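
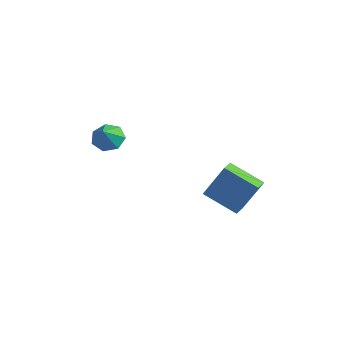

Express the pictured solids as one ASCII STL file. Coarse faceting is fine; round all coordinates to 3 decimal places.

solid 
facet normal -0.376 0.583 -0.720
outer loop
vertex -2.289 -1.724 2.982
vertex -3.012 -1.689 3.388
vertex -2.356 -1.184 3.454
endloop
endfacet
facet normal 0.988 -0.010 0.152
outer loop
vertex -2.289 -1.724 2.982
vertex -2.356 -1.184 3.454
vertex -2.508 -2.471 4.352
endloop
endfacet
facet normal -0.377 0.583 -0.720
outer loop
vertex -2.356 -1.184 3.454
vertex -3.012 -1.689 3.388
vertex -2.918 -1.025 3.877
endloop
endfacet
facet normal 0.621 0.398 0.675
outer loop
vertex -2.356 -1.184 3.454
vertex -2.918 -1.025 3.877
vertex -2.508 -2.471 4.352
endloop
endfacet
facet normal -0.376 0.583 -0.720
outer loop
vertex -2.918 -1.025 3.877
vertex -3.012 -1.689 3.388
vertex -3.55 -1.366 3.931
endloop
endfacet
facet normal -0.076 0.292 0.953
outer loop
vertex -2.918 -1.025 3.877
vertex -3.55 -1.366 3.931
vertex -2.508 -2.471 4.352
endloop
endfacet
facet normal -0.376 0.584 -0.720
outer loop
vertex -3.55 -1.366 3.931
vertex -3.012 -1.689 3.388
vertex -3.777 -1.95 3.576
endloop
endfacet
facet normal -0.578 -0.248 0.778
outer loop
vertex -3.55 -1.366 3.931
vertex -3.777 -1.95 3.576
vertex -2.508 -2.471 4.352
endloop
endfacet
facet normal -0.376 0.584 -0.720
outer loop
vertex -3.777 -1.95 3.576
vertex -3.012 -1.689 3.388
vertex -3.428 -2.338 3.079
endloop
endfacet
facet normal -0.506 -0.815 0.281
outer loop
vertex -3.777 -1.95 3.576
vertex -3.428 -2.338 3.079
vertex -2.508 -2.471 4.352
endloop
endfacet
facet normal -0.376 0.584 -0.720
outer loop
vertex -3.428 -2.338 3.079
vertex -3.012 -1.689 3.388
vertex -2.766 -2.237 2.815
endloop
endfacet
facet normal 0.085 -0.983 -0.164
outer loop
vertex -3.428 -2.338 3.079
vertex -2.766 -2.237 2.815
vertex -2.508 -2.471 4.352
endloop
endfacet
facet normal -0.376 0.584 -0.720
outer loop
vertex -2.766 -2.237 2.815
vertex -3.012 -1.689 3.388
vertex -2.289 -1.724 2.982
endloop
endfacet
facet normal 0.749 -0.625 -0.221
outer loop
vertex -2.766 -2.237 2.815
vertex -2.289 -1.724 2.982
vertex -2.508 -2.471 4.352
endloop
endfacet
facet normal -0.840 -0.306 0.448
outer loop
vertex 2.321 0.545 2.74
vertex 1.974 1.298 2.604
vertex 1.617 -0.096 0.981
endloop
endfacet
facet normal 0.412 -0.897 0.162
outer loop
vertex 3.206 0.482 0.136
vertex 2.321 0.545 2.74
vertex 1.617 -0.096 0.981
endloop
endfacet
facet normal -0.841 -0.305 0.447
outer loop
vertex 1.617 -0.096 0.981
vertex 1.974 1.298 2.604
vertex 1.271 0.657 0.845
endloop
endfacet
facet normal -0.351 -0.320 -0.880
outer loop
vertex 1.271 0.657 0.845
vertex 3.206 0.482 0.136
vertex 1.617 -0.096 0.981
endloop
endfacet
facet normal 0.351 0.321 0.880
outer loop
vertex 2.321 0.545 2.74
vertex 3.563 1.876 1.759
vertex 1.974 1.298 2.604
endloop
endfacet
facet normal 0.412 -0.896 0.162
outer loop
vertex 3.909 1.123 1.895
vertex 2.321 0.545 2.74
vertex 3.206 0.482 0.136
endloop
endfacet
facet normal 0.351 0.320 0.880
outer loop
vertex 3.909 1.123 1.895
vertex 3.563 1.876 1.759
vertex 2.321 0.545 2.74
endloop
endfacet
facet normal -0.412 0.897 -0.162
outer loop
vertex 1.974 1.298 2.604
vertex 3.563 1.876 1.759
vertex 1.271 0.657 0.845
endloop
endfacet
facet normal -0.351 -0.321 -0.880
outer loop
vertex 2.859 1.235 -0.0
vertex 3.206 0.482 0.136
vertex 1.271 0.657 0.845
endloop
endfacet
facet normal -0.412 0.897 -0.162
outer loop
vertex 1.271 0.657 0.845
vertex 3.563 1.876 1.759
vertex 2.859 1.235 -0.0
endloop
endfacet
facet normal 0.840 0.306 -0.447
outer loop
vertex 2.859 1.235 -0.0
vertex 3.909 1.123 1.895
vertex 3.206 0.482 0.136
endloop
endfacet
facet normal 0.840 0.305 -0.448
outer loop
vertex 3.563 1.876 1.759
vertex 3.909 1.123 1.895
vertex 2.859 1.235 -0.0
endloop
endfacet

endsolid


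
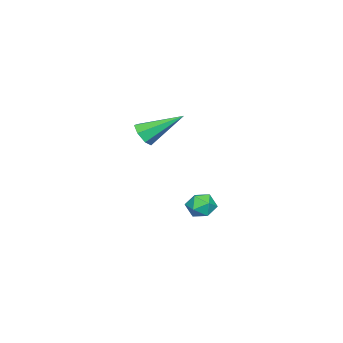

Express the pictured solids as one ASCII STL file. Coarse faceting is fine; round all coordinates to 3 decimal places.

solid 
facet normal -0.834 -0.551 -0.008
outer loop
vertex -0.038 -2.633 -2.493
vertex 0.324 -3.176 -2.812
vertex 0.291 -3.137 -2.088
endloop
endfacet
facet normal -0.830 -0.102 0.548
outer loop
vertex -0.038 -2.633 -2.493
vertex 0.291 -3.137 -2.088
vertex 0.33 -2.438 -1.899
endloop
endfacet
facet normal -0.773 0.563 0.294
outer loop
vertex -0.038 -2.633 -2.493
vertex 0.33 -2.438 -1.899
vertex 0.386 -2.044 -2.506
endloop
endfacet
facet normal -0.741 0.524 -0.419
outer loop
vertex -0.038 -2.633 -2.493
vertex 0.386 -2.044 -2.506
vertex 0.382 -2.5 -3.07
endloop
endfacet
facet normal -0.779 -0.164 -0.605
outer loop
vertex -0.038 -2.633 -2.493
vertex 0.382 -2.5 -3.07
vertex 0.324 -3.176 -2.812
endloop
endfacet
facet normal -0.250 -0.240 0.938
outer loop
vertex 0.33 -2.438 -1.899
vertex 0.291 -3.137 -2.088
vertex 0.918 -2.86 -1.85
endloop
endfacet
facet normal -0.256 -0.966 0.040
outer loop
vertex 0.291 -3.137 -2.088
vertex 0.324 -3.176 -2.812
vertex 0.914 -3.316 -2.414
endloop
endfacet
facet normal -0.166 -0.339 -0.926
outer loop
vertex 0.324 -3.176 -2.812
vertex 0.382 -2.5 -3.07
vertex 0.97 -2.922 -3.021
endloop
endfacet
facet normal -0.105 0.774 -0.625
outer loop
vertex 0.382 -2.5 -3.07
vertex 0.386 -2.044 -2.506
vertex 1.009 -2.223 -2.832
endloop
endfacet
facet normal -0.158 0.835 0.527
outer loop
vertex 0.386 -2.044 -2.506
vertex 0.33 -2.438 -1.899
vertex 0.976 -2.184 -2.108
endloop
endfacet
facet normal 0.741 -0.524 0.419
outer loop
vertex 1.338 -2.727 -2.427
vertex 0.918 -2.86 -1.85
vertex 0.914 -3.316 -2.414
endloop
endfacet
facet normal 0.773 -0.563 -0.294
outer loop
vertex 1.338 -2.727 -2.427
vertex 0.914 -3.316 -2.414
vertex 0.97 -2.922 -3.021
endloop
endfacet
facet normal 0.830 0.102 -0.548
outer loop
vertex 1.338 -2.727 -2.427
vertex 0.97 -2.922 -3.021
vertex 1.009 -2.223 -2.832
endloop
endfacet
facet normal 0.834 0.551 0.008
outer loop
vertex 1.338 -2.727 -2.427
vertex 1.009 -2.223 -2.832
vertex 0.976 -2.184 -2.108
endloop
endfacet
facet normal 0.779 0.164 0.605
outer loop
vertex 1.338 -2.727 -2.427
vertex 0.976 -2.184 -2.108
vertex 0.918 -2.86 -1.85
endloop
endfacet
facet normal 0.105 -0.774 0.625
outer loop
vertex 0.914 -3.316 -2.414
vertex 0.918 -2.86 -1.85
vertex 0.291 -3.137 -2.088
endloop
endfacet
facet normal 0.158 -0.835 -0.527
outer loop
vertex 0.97 -2.922 -3.021
vertex 0.914 -3.316 -2.414
vertex 0.324 -3.176 -2.812
endloop
endfacet
facet normal 0.250 0.240 -0.938
outer loop
vertex 1.009 -2.223 -2.832
vertex 0.97 -2.922 -3.021
vertex 0.382 -2.5 -3.07
endloop
endfacet
facet normal 0.256 0.966 -0.040
outer loop
vertex 0.976 -2.184 -2.108
vertex 1.009 -2.223 -2.832
vertex 0.386 -2.044 -2.506
endloop
endfacet
facet normal 0.166 0.339 0.926
outer loop
vertex 0.918 -2.86 -1.85
vertex 0.976 -2.184 -2.108
vertex 0.33 -2.438 -1.899
endloop
endfacet
facet normal 0.313 -0.777 -0.545
outer loop
vertex 4.158 -4.03 3.236
vertex 3.954 -3.739 2.704
vertex 4.529 -3.703 2.983
endloop
endfacet
facet normal 0.557 0.011 0.831
outer loop
vertex 4.158 -4.03 3.236
vertex 4.529 -3.703 2.983
vertex 3.346 -2.241 3.756
endloop
endfacet
facet normal 0.314 -0.776 -0.547
outer loop
vertex 4.529 -3.703 2.983
vertex 3.954 -3.739 2.704
vertex 4.467 -3.402 2.52
endloop
endfacet
facet normal 0.813 0.532 0.237
outer loop
vertex 4.529 -3.703 2.983
vertex 4.467 -3.402 2.52
vertex 3.346 -2.241 3.756
endloop
endfacet
facet normal 0.315 -0.777 -0.545
outer loop
vertex 4.467 -3.402 2.52
vertex 3.954 -3.739 2.704
vertex 4.019 -3.356 2.195
endloop
endfacet
facet normal 0.388 0.821 -0.419
outer loop
vertex 4.467 -3.402 2.52
vertex 4.019 -3.356 2.195
vertex 3.346 -2.241 3.756
endloop
endfacet
facet normal 0.315 -0.777 -0.545
outer loop
vertex 4.019 -3.356 2.195
vertex 3.954 -3.739 2.704
vertex 3.522 -3.598 2.253
endloop
endfacet
facet normal -0.395 0.658 -0.641
outer loop
vertex 4.019 -3.356 2.195
vertex 3.522 -3.598 2.253
vertex 3.346 -2.241 3.756
endloop
endfacet
facet normal 0.317 -0.776 -0.546
outer loop
vertex 3.522 -3.598 2.253
vertex 3.954 -3.739 2.704
vertex 3.351 -3.947 2.65
endloop
endfacet
facet normal -0.950 0.167 -0.262
outer loop
vertex 3.522 -3.598 2.253
vertex 3.351 -3.947 2.65
vertex 3.346 -2.241 3.756
endloop
endfacet
facet normal 0.317 -0.776 -0.545
outer loop
vertex 3.351 -3.947 2.65
vertex 3.954 -3.739 2.704
vertex 3.634 -4.139 3.088
endloop
endfacet
facet normal -0.857 -0.282 0.431
outer loop
vertex 3.351 -3.947 2.65
vertex 3.634 -4.139 3.088
vertex 3.346 -2.241 3.756
endloop
endfacet
facet normal 0.316 -0.776 -0.546
outer loop
vertex 3.634 -4.139 3.088
vertex 3.954 -3.739 2.704
vertex 4.158 -4.03 3.236
endloop
endfacet
facet normal -0.186 -0.351 0.918
outer loop
vertex 3.634 -4.139 3.088
vertex 4.158 -4.03 3.236
vertex 3.346 -2.241 3.756
endloop
endfacet

endsolid


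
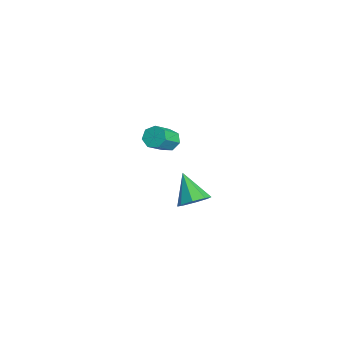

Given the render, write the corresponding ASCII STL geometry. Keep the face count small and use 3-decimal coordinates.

solid 
facet normal -0.500 0.599 -0.625
outer loop
vertex 3.729 2.324 1.571
vertex 3.203 2.26 1.93
vertex 3.668 2.698 1.978
endloop
endfacet
facet normal 0.859 0.434 -0.270
outer loop
vertex 3.729 2.324 1.571
vertex 3.668 2.698 1.978
vertex 4.463 1.444 2.491
endloop
endfacet
facet normal 0.859 0.435 -0.269
outer loop
vertex 4.463 1.444 2.491
vertex 3.668 2.698 1.978
vertex 4.402 1.817 2.898
endloop
endfacet
facet normal 0.499 -0.600 0.625
outer loop
vertex 4.463 1.444 2.491
vertex 4.402 1.817 2.898
vertex 3.937 1.38 2.85
endloop
endfacet
facet normal -0.499 0.598 -0.627
outer loop
vertex 3.668 2.698 1.978
vertex 3.203 2.26 1.93
vertex 3.256 2.742 2.348
endloop
endfacet
facet normal 0.449 0.797 0.405
outer loop
vertex 3.668 2.698 1.978
vertex 3.256 2.742 2.348
vertex 4.402 1.817 2.898
endloop
endfacet
facet normal 0.449 0.797 0.404
outer loop
vertex 4.402 1.817 2.898
vertex 3.256 2.742 2.348
vertex 3.991 1.861 3.268
endloop
endfacet
facet normal 0.499 -0.600 0.626
outer loop
vertex 4.402 1.817 2.898
vertex 3.991 1.861 3.268
vertex 3.937 1.38 2.85
endloop
endfacet
facet normal -0.501 0.598 -0.626
outer loop
vertex 3.256 2.742 2.348
vertex 3.203 2.26 1.93
vertex 2.805 2.423 2.404
endloop
endfacet
facet normal -0.299 0.559 0.774
outer loop
vertex 3.256 2.742 2.348
vertex 2.805 2.423 2.404
vertex 3.991 1.861 3.268
endloop
endfacet
facet normal -0.298 0.560 0.773
outer loop
vertex 3.991 1.861 3.268
vertex 2.805 2.423 2.404
vertex 3.539 1.543 3.324
endloop
endfacet
facet normal 0.499 -0.600 0.625
outer loop
vertex 3.991 1.861 3.268
vertex 3.539 1.543 3.324
vertex 3.937 1.38 2.85
endloop
endfacet
facet normal -0.500 0.599 -0.626
outer loop
vertex 2.805 2.423 2.404
vertex 3.203 2.26 1.93
vertex 2.653 1.982 2.103
endloop
endfacet
facet normal -0.822 -0.099 0.561
outer loop
vertex 2.805 2.423 2.404
vertex 2.653 1.982 2.103
vertex 3.539 1.543 3.324
endloop
endfacet
facet normal -0.822 -0.099 0.561
outer loop
vertex 3.539 1.543 3.324
vertex 2.653 1.982 2.103
vertex 3.387 1.102 3.023
endloop
endfacet
facet normal 0.500 -0.599 0.626
outer loop
vertex 3.539 1.543 3.324
vertex 3.387 1.102 3.023
vertex 3.937 1.38 2.85
endloop
endfacet
facet normal -0.500 0.600 -0.625
outer loop
vertex 2.653 1.982 2.103
vertex 3.203 2.26 1.93
vertex 2.915 1.75 1.671
endloop
endfacet
facet normal -0.727 -0.683 -0.074
outer loop
vertex 2.653 1.982 2.103
vertex 2.915 1.75 1.671
vertex 3.387 1.102 3.023
endloop
endfacet
facet normal -0.726 -0.684 -0.074
outer loop
vertex 3.387 1.102 3.023
vertex 2.915 1.75 1.671
vertex 3.65 0.87 2.591
endloop
endfacet
facet normal 0.500 -0.599 0.626
outer loop
vertex 3.387 1.102 3.023
vertex 3.65 0.87 2.591
vertex 3.937 1.38 2.85
endloop
endfacet
facet normal -0.500 0.600 -0.625
outer loop
vertex 2.915 1.75 1.671
vertex 3.203 2.26 1.93
vertex 3.394 1.903 1.435
endloop
endfacet
facet normal -0.082 -0.752 -0.654
outer loop
vertex 2.915 1.75 1.671
vertex 3.394 1.903 1.435
vertex 3.65 0.87 2.591
endloop
endfacet
facet normal -0.083 -0.752 -0.654
outer loop
vertex 3.65 0.87 2.591
vertex 3.394 1.903 1.435
vertex 4.129 1.022 2.355
endloop
endfacet
facet normal 0.499 -0.599 0.627
outer loop
vertex 3.65 0.87 2.591
vertex 4.129 1.022 2.355
vertex 3.937 1.38 2.85
endloop
endfacet
facet normal -0.500 0.600 -0.625
outer loop
vertex 3.394 1.903 1.435
vertex 3.203 2.26 1.93
vertex 3.729 2.324 1.571
endloop
endfacet
facet normal 0.621 -0.255 -0.741
outer loop
vertex 3.394 1.903 1.435
vertex 3.729 2.324 1.571
vertex 4.129 1.022 2.355
endloop
endfacet
facet normal 0.623 -0.254 -0.740
outer loop
vertex 4.129 1.022 2.355
vertex 3.729 2.324 1.571
vertex 4.463 1.444 2.491
endloop
endfacet
facet normal 0.500 -0.598 0.626
outer loop
vertex 4.129 1.022 2.355
vertex 4.463 1.444 2.491
vertex 3.937 1.38 2.85
endloop
endfacet
facet normal 0.701 0.137 -0.700
outer loop
vertex 2.18 4.391 -3.552
vertex 1.661 3.986 -4.151
vertex 1.769 4.826 -3.878
endloop
endfacet
facet normal 0.061 0.635 0.770
outer loop
vertex 2.18 4.391 -3.552
vertex 1.769 4.826 -3.878
vertex 0.379 3.734 -2.869
endloop
endfacet
facet normal 0.700 0.138 -0.701
outer loop
vertex 1.769 4.826 -3.878
vertex 1.661 3.986 -4.151
vertex 1.295 4.768 -4.363
endloop
endfacet
facet normal -0.431 0.844 0.320
outer loop
vertex 1.769 4.826 -3.878
vertex 1.295 4.768 -4.363
vertex 0.379 3.734 -2.869
endloop
endfacet
facet normal 0.700 0.138 -0.701
outer loop
vertex 1.295 4.768 -4.363
vertex 1.661 3.986 -4.151
vertex 1.035 4.253 -4.724
endloop
endfacet
facet normal -0.837 0.527 -0.149
outer loop
vertex 1.295 4.768 -4.363
vertex 1.035 4.253 -4.724
vertex 0.379 3.734 -2.869
endloop
endfacet
facet normal 0.700 0.137 -0.701
outer loop
vertex 1.035 4.253 -4.724
vertex 1.661 3.986 -4.151
vertex 1.142 3.58 -4.749
endloop
endfacet
facet normal -0.922 -0.133 -0.363
outer loop
vertex 1.035 4.253 -4.724
vertex 1.142 3.58 -4.749
vertex 0.379 3.734 -2.869
endloop
endfacet
facet normal 0.700 0.138 -0.701
outer loop
vertex 1.142 3.58 -4.749
vertex 1.661 3.986 -4.151
vertex 1.553 3.145 -4.424
endloop
endfacet
facet normal -0.635 -0.747 -0.197
outer loop
vertex 1.142 3.58 -4.749
vertex 1.553 3.145 -4.424
vertex 0.379 3.734 -2.869
endloop
endfacet
facet normal 0.701 0.137 -0.700
outer loop
vertex 1.553 3.145 -4.424
vertex 1.661 3.986 -4.151
vertex 2.027 3.203 -3.938
endloop
endfacet
facet normal -0.143 -0.957 0.254
outer loop
vertex 1.553 3.145 -4.424
vertex 2.027 3.203 -3.938
vertex 0.379 3.734 -2.869
endloop
endfacet
facet normal 0.701 0.137 -0.700
outer loop
vertex 2.027 3.203 -3.938
vertex 1.661 3.986 -4.151
vertex 2.287 3.719 -3.577
endloop
endfacet
facet normal 0.263 -0.639 0.723
outer loop
vertex 2.027 3.203 -3.938
vertex 2.287 3.719 -3.577
vertex 0.379 3.734 -2.869
endloop
endfacet
facet normal 0.701 0.138 -0.700
outer loop
vertex 2.287 3.719 -3.577
vertex 1.661 3.986 -4.151
vertex 2.18 4.391 -3.552
endloop
endfacet
facet normal 0.348 0.021 0.937
outer loop
vertex 2.287 3.719 -3.577
vertex 2.18 4.391 -3.552
vertex 0.379 3.734 -2.869
endloop
endfacet

endsolid


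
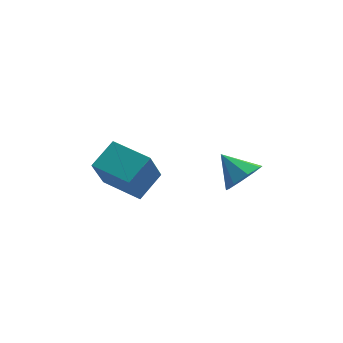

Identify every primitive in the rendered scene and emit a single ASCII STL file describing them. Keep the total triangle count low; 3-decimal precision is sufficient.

solid 
facet normal -0.787 -0.423 -0.449
outer loop
vertex -3.556 -0.002 -1.827
vertex -4.589 1.774 -1.692
vertex -2.825 0.559 -3.635
endloop
endfacet
facet normal 0.502 -0.862 -0.065
outer loop
vertex -1.551 1.246 -2.908
vertex -3.556 -0.002 -1.827
vertex -2.825 0.559 -3.635
endloop
endfacet
facet normal -0.787 -0.424 -0.449
outer loop
vertex -2.825 0.559 -3.635
vertex -4.589 1.774 -1.692
vertex -3.859 2.336 -3.501
endloop
endfacet
facet normal 0.360 0.276 -0.891
outer loop
vertex -3.859 2.336 -3.501
vertex -1.551 1.246 -2.908
vertex -2.825 0.559 -3.635
endloop
endfacet
facet normal -0.359 -0.277 0.891
outer loop
vertex -3.556 -0.002 -1.827
vertex -3.315 2.461 -0.965
vertex -4.589 1.774 -1.692
endloop
endfacet
facet normal 0.502 -0.863 -0.066
outer loop
vertex -2.281 0.684 -1.099
vertex -3.556 -0.002 -1.827
vertex -1.551 1.246 -2.908
endloop
endfacet
facet normal -0.360 -0.277 0.891
outer loop
vertex -2.281 0.684 -1.099
vertex -3.315 2.461 -0.965
vertex -3.556 -0.002 -1.827
endloop
endfacet
facet normal -0.502 0.862 0.065
outer loop
vertex -4.589 1.774 -1.692
vertex -3.315 2.461 -0.965
vertex -3.859 2.336 -3.501
endloop
endfacet
facet normal 0.360 0.277 -0.891
outer loop
vertex -2.584 3.022 -2.773
vertex -1.551 1.246 -2.908
vertex -3.859 2.336 -3.501
endloop
endfacet
facet normal -0.501 0.863 0.065
outer loop
vertex -3.859 2.336 -3.501
vertex -3.315 2.461 -0.965
vertex -2.584 3.022 -2.773
endloop
endfacet
facet normal 0.787 0.423 0.449
outer loop
vertex -2.584 3.022 -2.773
vertex -2.281 0.684 -1.099
vertex -1.551 1.246 -2.908
endloop
endfacet
facet normal 0.786 0.424 0.449
outer loop
vertex -3.315 2.461 -0.965
vertex -2.281 0.684 -1.099
vertex -2.584 3.022 -2.773
endloop
endfacet
facet normal 0.361 -0.749 -0.555
outer loop
vertex 2.585 0.404 -3.428
vertex 1.794 -0.21 -3.113
vertex 1.945 0.454 -3.911
endloop
endfacet
facet normal 0.232 0.950 -0.209
outer loop
vertex 2.585 0.404 -3.428
vertex 1.945 0.454 -3.911
vertex 1.206 1.01 -2.207
endloop
endfacet
facet normal 0.361 -0.749 -0.555
outer loop
vertex 1.945 0.454 -3.911
vertex 1.794 -0.21 -3.113
vertex 1.216 0.115 -3.927
endloop
endfacet
facet normal -0.373 0.822 -0.430
outer loop
vertex 1.945 0.454 -3.911
vertex 1.216 0.115 -3.927
vertex 1.206 1.01 -2.207
endloop
endfacet
facet normal 0.362 -0.749 -0.556
outer loop
vertex 1.216 0.115 -3.927
vertex 1.794 -0.21 -3.113
vertex 0.827 -0.415 -3.466
endloop
endfacet
facet normal -0.869 0.436 -0.232
outer loop
vertex 1.216 0.115 -3.927
vertex 0.827 -0.415 -3.466
vertex 1.206 1.01 -2.207
endloop
endfacet
facet normal 0.362 -0.749 -0.555
outer loop
vertex 0.827 -0.415 -3.466
vertex 1.794 -0.21 -3.113
vertex 1.004 -0.825 -2.798
endloop
endfacet
facet normal -0.963 0.020 0.267
outer loop
vertex 0.827 -0.415 -3.466
vertex 1.004 -0.825 -2.798
vertex 1.206 1.01 -2.207
endloop
endfacet
facet normal 0.362 -0.749 -0.555
outer loop
vertex 1.004 -0.825 -2.798
vertex 1.794 -0.21 -3.113
vertex 1.644 -0.875 -2.314
endloop
endfacet
facet normal -0.602 -0.184 0.777
outer loop
vertex 1.004 -0.825 -2.798
vertex 1.644 -0.875 -2.314
vertex 1.206 1.01 -2.207
endloop
endfacet
facet normal 0.360 -0.749 -0.556
outer loop
vertex 1.644 -0.875 -2.314
vertex 1.794 -0.21 -3.113
vertex 2.372 -0.536 -2.299
endloop
endfacet
facet normal 0.005 -0.055 0.998
outer loop
vertex 1.644 -0.875 -2.314
vertex 2.372 -0.536 -2.299
vertex 1.206 1.01 -2.207
endloop
endfacet
facet normal 0.361 -0.749 -0.556
outer loop
vertex 2.372 -0.536 -2.299
vertex 1.794 -0.21 -3.113
vertex 2.762 -0.006 -2.76
endloop
endfacet
facet normal 0.500 0.329 0.801
outer loop
vertex 2.372 -0.536 -2.299
vertex 2.762 -0.006 -2.76
vertex 1.206 1.01 -2.207
endloop
endfacet
facet normal 0.360 -0.749 -0.555
outer loop
vertex 2.762 -0.006 -2.76
vertex 1.794 -0.21 -3.113
vertex 2.585 0.404 -3.428
endloop
endfacet
facet normal 0.594 0.746 0.301
outer loop
vertex 2.762 -0.006 -2.76
vertex 2.585 0.404 -3.428
vertex 1.206 1.01 -2.207
endloop
endfacet

endsolid


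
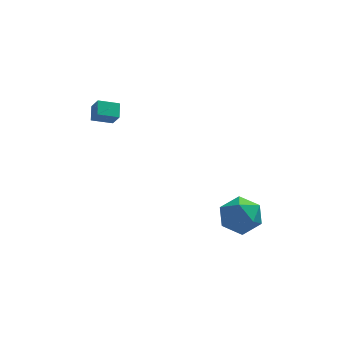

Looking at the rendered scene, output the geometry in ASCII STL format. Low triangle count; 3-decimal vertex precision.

solid 
facet normal -0.344 0.494 -0.798
outer loop
vertex -4.344 0.914 3.596
vertex -4.299 1.653 4.034
vertex -3.341 1.057 3.252
endloop
endfacet
facet normal -0.052 -0.859 -0.510
outer loop
vertex -3.041 0.627 3.946
vertex -4.344 0.914 3.596
vertex -3.341 1.057 3.252
endloop
endfacet
facet normal -0.344 0.494 -0.798
outer loop
vertex -3.341 1.057 3.252
vertex -4.299 1.653 4.034
vertex -3.296 1.796 3.69
endloop
endfacet
facet normal 0.937 0.134 -0.322
outer loop
vertex -3.296 1.796 3.69
vertex -3.041 0.627 3.946
vertex -3.341 1.057 3.252
endloop
endfacet
facet normal -0.937 -0.134 0.322
outer loop
vertex -4.344 0.914 3.596
vertex -3.999 1.223 4.728
vertex -4.299 1.653 4.034
endloop
endfacet
facet normal -0.052 -0.859 -0.510
outer loop
vertex -4.044 0.484 4.29
vertex -4.344 0.914 3.596
vertex -3.041 0.627 3.946
endloop
endfacet
facet normal -0.937 -0.134 0.322
outer loop
vertex -4.044 0.484 4.29
vertex -3.999 1.223 4.728
vertex -4.344 0.914 3.596
endloop
endfacet
facet normal 0.052 0.859 0.510
outer loop
vertex -4.299 1.653 4.034
vertex -3.999 1.223 4.728
vertex -3.296 1.796 3.69
endloop
endfacet
facet normal 0.937 0.134 -0.322
outer loop
vertex -2.996 1.366 4.384
vertex -3.041 0.627 3.946
vertex -3.296 1.796 3.69
endloop
endfacet
facet normal 0.052 0.859 0.510
outer loop
vertex -3.296 1.796 3.69
vertex -3.999 1.223 4.728
vertex -2.996 1.366 4.384
endloop
endfacet
facet normal 0.344 -0.494 0.798
outer loop
vertex -2.996 1.366 4.384
vertex -4.044 0.484 4.29
vertex -3.041 0.627 3.946
endloop
endfacet
facet normal 0.344 -0.494 0.798
outer loop
vertex -3.999 1.223 4.728
vertex -4.044 0.484 4.29
vertex -2.996 1.366 4.384
endloop
endfacet
facet normal -0.421 0.259 0.869
outer loop
vertex 1.425 -1.552 -0.859
vertex 2.26 -2.062 -0.302
vertex 2.351 -0.976 -0.582
endloop
endfacet
facet normal -0.568 0.739 0.362
outer loop
vertex 1.425 -1.552 -0.859
vertex 2.351 -0.976 -0.582
vertex 1.885 -0.837 -1.596
endloop
endfacet
facet normal -0.900 0.401 -0.172
outer loop
vertex 1.425 -1.552 -0.859
vertex 1.885 -0.837 -1.596
vertex 1.505 -1.838 -1.944
endloop
endfacet
facet normal -0.958 -0.288 0.005
outer loop
vertex 1.425 -1.552 -0.859
vertex 1.505 -1.838 -1.944
vertex 1.737 -2.594 -1.144
endloop
endfacet
facet normal -0.662 -0.376 0.649
outer loop
vertex 1.425 -1.552 -0.859
vertex 1.737 -2.594 -1.144
vertex 2.26 -2.062 -0.302
endloop
endfacet
facet normal 0.051 0.992 0.113
outer loop
vertex 1.885 -0.837 -1.596
vertex 2.351 -0.976 -0.582
vertex 3.003 -0.906 -1.496
endloop
endfacet
facet normal 0.288 0.216 0.933
outer loop
vertex 2.351 -0.976 -0.582
vertex 2.26 -2.062 -0.302
vertex 3.235 -1.662 -0.696
endloop
endfacet
facet normal -0.102 -0.811 0.576
outer loop
vertex 2.26 -2.062 -0.302
vertex 1.737 -2.594 -1.144
vertex 2.855 -2.663 -1.044
endloop
endfacet
facet normal -0.579 -0.670 -0.465
outer loop
vertex 1.737 -2.594 -1.144
vertex 1.505 -1.838 -1.944
vertex 2.389 -2.524 -2.058
endloop
endfacet
facet normal -0.487 0.446 -0.751
outer loop
vertex 1.505 -1.838 -1.944
vertex 1.885 -0.837 -1.596
vertex 2.48 -1.438 -2.338
endloop
endfacet
facet normal 0.958 0.288 -0.005
outer loop
vertex 3.315 -1.948 -1.781
vertex 3.003 -0.906 -1.496
vertex 3.235 -1.662 -0.696
endloop
endfacet
facet normal 0.900 -0.401 0.172
outer loop
vertex 3.315 -1.948 -1.781
vertex 3.235 -1.662 -0.696
vertex 2.855 -2.663 -1.044
endloop
endfacet
facet normal 0.568 -0.739 -0.362
outer loop
vertex 3.315 -1.948 -1.781
vertex 2.855 -2.663 -1.044
vertex 2.389 -2.524 -2.058
endloop
endfacet
facet normal 0.421 -0.259 -0.869
outer loop
vertex 3.315 -1.948 -1.781
vertex 2.389 -2.524 -2.058
vertex 2.48 -1.438 -2.338
endloop
endfacet
facet normal 0.662 0.376 -0.649
outer loop
vertex 3.315 -1.948 -1.781
vertex 2.48 -1.438 -2.338
vertex 3.003 -0.906 -1.496
endloop
endfacet
facet normal 0.579 0.670 0.465
outer loop
vertex 3.235 -1.662 -0.696
vertex 3.003 -0.906 -1.496
vertex 2.351 -0.976 -0.582
endloop
endfacet
facet normal 0.487 -0.446 0.751
outer loop
vertex 2.855 -2.663 -1.044
vertex 3.235 -1.662 -0.696
vertex 2.26 -2.062 -0.302
endloop
endfacet
facet normal -0.051 -0.992 -0.113
outer loop
vertex 2.389 -2.524 -2.058
vertex 2.855 -2.663 -1.044
vertex 1.737 -2.594 -1.144
endloop
endfacet
facet normal -0.288 -0.216 -0.933
outer loop
vertex 2.48 -1.438 -2.338
vertex 2.389 -2.524 -2.058
vertex 1.505 -1.838 -1.944
endloop
endfacet
facet normal 0.102 0.811 -0.576
outer loop
vertex 3.003 -0.906 -1.496
vertex 2.48 -1.438 -2.338
vertex 1.885 -0.837 -1.596
endloop
endfacet

endsolid


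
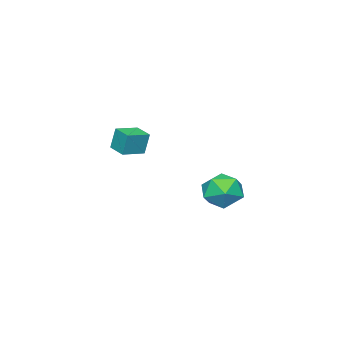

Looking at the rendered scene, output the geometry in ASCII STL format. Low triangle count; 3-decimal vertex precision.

solid 
facet normal -0.950 0.275 -0.148
outer loop
vertex -2.804 -2.83 -1.134
vertex -2.514 -1.905 -1.273
vertex -2.688 -3.036 -2.259
endloop
endfacet
facet normal -0.296 -0.945 0.142
outer loop
vertex -1.586 -3.355 -2.087
vertex -2.804 -2.83 -1.134
vertex -2.688 -3.036 -2.259
endloop
endfacet
facet normal -0.950 0.275 -0.148
outer loop
vertex -2.688 -3.036 -2.259
vertex -2.514 -1.905 -1.273
vertex -2.398 -2.11 -2.398
endloop
endfacet
facet normal 0.101 -0.179 -0.979
outer loop
vertex -2.398 -2.11 -2.398
vertex -1.586 -3.355 -2.087
vertex -2.688 -3.036 -2.259
endloop
endfacet
facet normal -0.101 0.179 0.979
outer loop
vertex -2.804 -2.83 -1.134
vertex -1.412 -2.224 -1.101
vertex -2.514 -1.905 -1.273
endloop
endfacet
facet normal -0.296 -0.945 0.142
outer loop
vertex -1.702 -3.15 -0.962
vertex -2.804 -2.83 -1.134
vertex -1.586 -3.355 -2.087
endloop
endfacet
facet normal -0.101 0.179 0.979
outer loop
vertex -1.702 -3.15 -0.962
vertex -1.412 -2.224 -1.101
vertex -2.804 -2.83 -1.134
endloop
endfacet
facet normal 0.296 0.945 -0.142
outer loop
vertex -2.514 -1.905 -1.273
vertex -1.412 -2.224 -1.101
vertex -2.398 -2.11 -2.398
endloop
endfacet
facet normal 0.101 -0.179 -0.979
outer loop
vertex -1.296 -2.43 -2.226
vertex -1.586 -3.355 -2.087
vertex -2.398 -2.11 -2.398
endloop
endfacet
facet normal 0.296 0.944 -0.142
outer loop
vertex -2.398 -2.11 -2.398
vertex -1.412 -2.224 -1.101
vertex -1.296 -2.43 -2.226
endloop
endfacet
facet normal 0.950 -0.276 0.148
outer loop
vertex -1.296 -2.43 -2.226
vertex -1.702 -3.15 -0.962
vertex -1.586 -3.355 -2.087
endloop
endfacet
facet normal 0.950 -0.275 0.148
outer loop
vertex -1.412 -2.224 -1.101
vertex -1.702 -3.15 -0.962
vertex -1.296 -2.43 -2.226
endloop
endfacet
facet normal -0.033 -0.007 0.999
outer loop
vertex -1.624 3.376 -2.382
vertex -1.934 2.393 -2.399
vertex -0.929 2.616 -2.364
endloop
endfacet
facet normal 0.467 0.445 0.764
outer loop
vertex -1.624 3.376 -2.382
vertex -0.929 2.616 -2.364
vertex -0.767 3.449 -2.949
endloop
endfacet
facet normal 0.149 0.927 0.344
outer loop
vertex -1.624 3.376 -2.382
vertex -0.767 3.449 -2.949
vertex -1.672 3.741 -3.344
endloop
endfacet
facet normal -0.547 0.773 0.321
outer loop
vertex -1.624 3.376 -2.382
vertex -1.672 3.741 -3.344
vertex -2.394 3.089 -3.005
endloop
endfacet
facet normal -0.660 0.196 0.725
outer loop
vertex -1.624 3.376 -2.382
vertex -2.394 3.089 -3.005
vertex -1.934 2.393 -2.399
endloop
endfacet
facet normal 0.928 0.076 0.365
outer loop
vertex -0.767 3.449 -2.949
vertex -0.929 2.616 -2.364
vertex -0.546 2.511 -3.315
endloop
endfacet
facet normal 0.120 -0.656 0.745
outer loop
vertex -0.929 2.616 -2.364
vertex -1.934 2.393 -2.399
vertex -1.268 1.859 -2.976
endloop
endfacet
facet normal -0.895 -0.329 0.302
outer loop
vertex -1.934 2.393 -2.399
vertex -2.394 3.089 -3.005
vertex -2.173 2.151 -3.371
endloop
endfacet
facet normal -0.713 0.605 -0.354
outer loop
vertex -2.394 3.089 -3.005
vertex -1.672 3.741 -3.344
vertex -2.011 2.984 -3.956
endloop
endfacet
facet normal 0.413 0.855 -0.314
outer loop
vertex -1.672 3.741 -3.344
vertex -0.767 3.449 -2.949
vertex -1.006 3.207 -3.921
endloop
endfacet
facet normal 0.547 -0.773 -0.321
outer loop
vertex -1.316 2.224 -3.938
vertex -0.546 2.511 -3.315
vertex -1.268 1.859 -2.976
endloop
endfacet
facet normal -0.149 -0.927 -0.344
outer loop
vertex -1.316 2.224 -3.938
vertex -1.268 1.859 -2.976
vertex -2.173 2.151 -3.371
endloop
endfacet
facet normal -0.467 -0.445 -0.764
outer loop
vertex -1.316 2.224 -3.938
vertex -2.173 2.151 -3.371
vertex -2.011 2.984 -3.956
endloop
endfacet
facet normal 0.033 0.007 -0.999
outer loop
vertex -1.316 2.224 -3.938
vertex -2.011 2.984 -3.956
vertex -1.006 3.207 -3.921
endloop
endfacet
facet normal 0.660 -0.196 -0.725
outer loop
vertex -1.316 2.224 -3.938
vertex -1.006 3.207 -3.921
vertex -0.546 2.511 -3.315
endloop
endfacet
facet normal 0.713 -0.605 0.354
outer loop
vertex -1.268 1.859 -2.976
vertex -0.546 2.511 -3.315
vertex -0.929 2.616 -2.364
endloop
endfacet
facet normal -0.413 -0.855 0.314
outer loop
vertex -2.173 2.151 -3.371
vertex -1.268 1.859 -2.976
vertex -1.934 2.393 -2.399
endloop
endfacet
facet normal -0.928 -0.076 -0.365
outer loop
vertex -2.011 2.984 -3.956
vertex -2.173 2.151 -3.371
vertex -2.394 3.089 -3.005
endloop
endfacet
facet normal -0.120 0.656 -0.745
outer loop
vertex -1.006 3.207 -3.921
vertex -2.011 2.984 -3.956
vertex -1.672 3.741 -3.344
endloop
endfacet
facet normal 0.895 0.329 -0.302
outer loop
vertex -0.546 2.511 -3.315
vertex -1.006 3.207 -3.921
vertex -0.767 3.449 -2.949
endloop
endfacet

endsolid


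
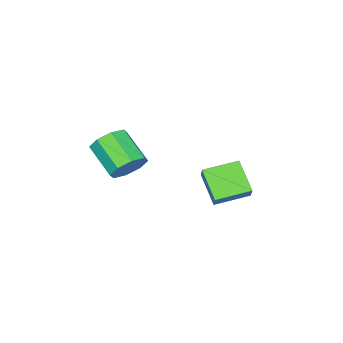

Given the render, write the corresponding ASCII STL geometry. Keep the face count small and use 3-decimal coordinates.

solid 
facet normal 0.206 0.824 -0.528
outer loop
vertex 1.774 -1.44 2.479
vertex 1.489 -1.872 1.694
vertex 1.072 -1.346 2.352
endloop
endfacet
facet normal -0.076 0.552 0.831
outer loop
vertex 1.774 -1.44 2.479
vertex 1.072 -1.346 2.352
vertex 1.396 -2.956 3.451
endloop
endfacet
facet normal -0.076 0.552 0.831
outer loop
vertex 1.396 -2.956 3.451
vertex 1.072 -1.346 2.352
vertex 0.694 -2.862 3.324
endloop
endfacet
facet normal -0.206 -0.824 0.528
outer loop
vertex 1.396 -2.956 3.451
vertex 0.694 -2.862 3.324
vertex 1.111 -3.388 2.666
endloop
endfacet
facet normal 0.206 0.824 -0.528
outer loop
vertex 1.072 -1.346 2.352
vertex 1.489 -1.872 1.694
vertex 0.614 -1.56 1.84
endloop
endfacet
facet normal -0.743 0.482 0.463
outer loop
vertex 1.072 -1.346 2.352
vertex 0.614 -1.56 1.84
vertex 0.694 -2.862 3.324
endloop
endfacet
facet normal -0.744 0.482 0.463
outer loop
vertex 0.694 -2.862 3.324
vertex 0.614 -1.56 1.84
vertex 0.236 -3.077 2.812
endloop
endfacet
facet normal -0.205 -0.824 0.529
outer loop
vertex 0.694 -2.862 3.324
vertex 0.236 -3.077 2.812
vertex 1.111 -3.388 2.666
endloop
endfacet
facet normal 0.206 0.824 -0.528
outer loop
vertex 0.614 -1.56 1.84
vertex 1.489 -1.872 1.694
vertex 0.669 -1.957 1.242
endloop
endfacet
facet normal -0.976 0.130 -0.176
outer loop
vertex 0.614 -1.56 1.84
vertex 0.669 -1.957 1.242
vertex 0.236 -3.077 2.812
endloop
endfacet
facet normal -0.976 0.130 -0.176
outer loop
vertex 0.236 -3.077 2.812
vertex 0.669 -1.957 1.242
vertex 0.291 -3.473 2.214
endloop
endfacet
facet normal -0.205 -0.825 0.527
outer loop
vertex 0.236 -3.077 2.812
vertex 0.291 -3.473 2.214
vertex 1.111 -3.388 2.666
endloop
endfacet
facet normal 0.206 0.824 -0.528
outer loop
vertex 0.669 -1.957 1.242
vertex 1.489 -1.872 1.694
vertex 1.204 -2.304 0.909
endloop
endfacet
facet normal -0.636 -0.298 -0.712
outer loop
vertex 0.669 -1.957 1.242
vertex 1.204 -2.304 0.909
vertex 0.291 -3.473 2.214
endloop
endfacet
facet normal -0.636 -0.298 -0.712
outer loop
vertex 0.291 -3.473 2.214
vertex 1.204 -2.304 0.909
vertex 0.826 -3.82 1.881
endloop
endfacet
facet normal -0.206 -0.824 0.528
outer loop
vertex 0.291 -3.473 2.214
vertex 0.826 -3.82 1.881
vertex 1.111 -3.388 2.666
endloop
endfacet
facet normal 0.206 0.824 -0.528
outer loop
vertex 1.204 -2.304 0.909
vertex 1.489 -1.872 1.694
vertex 1.906 -2.398 1.036
endloop
endfacet
facet normal 0.076 -0.552 -0.831
outer loop
vertex 1.204 -2.304 0.909
vertex 1.906 -2.398 1.036
vertex 0.826 -3.82 1.881
endloop
endfacet
facet normal 0.076 -0.552 -0.831
outer loop
vertex 0.826 -3.82 1.881
vertex 1.906 -2.398 1.036
vertex 1.528 -3.914 2.008
endloop
endfacet
facet normal -0.206 -0.824 0.528
outer loop
vertex 0.826 -3.82 1.881
vertex 1.528 -3.914 2.008
vertex 1.111 -3.388 2.666
endloop
endfacet
facet normal 0.205 0.824 -0.529
outer loop
vertex 1.906 -2.398 1.036
vertex 1.489 -1.872 1.694
vertex 2.364 -2.183 1.548
endloop
endfacet
facet normal 0.744 -0.482 -0.463
outer loop
vertex 1.906 -2.398 1.036
vertex 2.364 -2.183 1.548
vertex 1.528 -3.914 2.008
endloop
endfacet
facet normal 0.743 -0.482 -0.463
outer loop
vertex 1.528 -3.914 2.008
vertex 2.364 -2.183 1.548
vertex 1.986 -3.7 2.52
endloop
endfacet
facet normal -0.206 -0.824 0.528
outer loop
vertex 1.528 -3.914 2.008
vertex 1.986 -3.7 2.52
vertex 1.111 -3.388 2.666
endloop
endfacet
facet normal 0.205 0.825 -0.527
outer loop
vertex 2.364 -2.183 1.548
vertex 1.489 -1.872 1.694
vertex 2.309 -1.787 2.146
endloop
endfacet
facet normal 0.976 -0.130 0.176
outer loop
vertex 2.364 -2.183 1.548
vertex 2.309 -1.787 2.146
vertex 1.986 -3.7 2.52
endloop
endfacet
facet normal 0.976 -0.130 0.176
outer loop
vertex 1.986 -3.7 2.52
vertex 2.309 -1.787 2.146
vertex 1.931 -3.303 3.118
endloop
endfacet
facet normal -0.206 -0.824 0.528
outer loop
vertex 1.986 -3.7 2.52
vertex 1.931 -3.303 3.118
vertex 1.111 -3.388 2.666
endloop
endfacet
facet normal 0.206 0.824 -0.528
outer loop
vertex 2.309 -1.787 2.146
vertex 1.489 -1.872 1.694
vertex 1.774 -1.44 2.479
endloop
endfacet
facet normal 0.636 0.298 0.712
outer loop
vertex 2.309 -1.787 2.146
vertex 1.774 -1.44 2.479
vertex 1.931 -3.303 3.118
endloop
endfacet
facet normal 0.636 0.298 0.712
outer loop
vertex 1.931 -3.303 3.118
vertex 1.774 -1.44 2.479
vertex 1.396 -2.956 3.451
endloop
endfacet
facet normal -0.206 -0.824 0.528
outer loop
vertex 1.931 -3.303 3.118
vertex 1.396 -2.956 3.451
vertex 1.111 -3.388 2.666
endloop
endfacet
facet normal -0.477 -0.442 -0.759
outer loop
vertex -3.591 -2.043 -1.494
vertex -5.011 -1.051 -1.179
vertex -2.964 -0.787 -2.62
endloop
endfacet
facet normal 0.807 -0.563 -0.179
outer loop
vertex -2.449 -0.309 -1.801
vertex -3.591 -2.043 -1.494
vertex -2.964 -0.787 -2.62
endloop
endfacet
facet normal -0.477 -0.443 -0.759
outer loop
vertex -2.964 -0.787 -2.62
vertex -5.011 -1.051 -1.179
vertex -4.384 0.204 -2.306
endloop
endfacet
facet normal 0.348 0.698 -0.626
outer loop
vertex -4.384 0.204 -2.306
vertex -2.449 -0.309 -1.801
vertex -2.964 -0.787 -2.62
endloop
endfacet
facet normal -0.348 -0.698 0.626
outer loop
vertex -3.591 -2.043 -1.494
vertex -4.496 -0.573 -0.36
vertex -5.011 -1.051 -1.179
endloop
endfacet
facet normal 0.807 -0.563 -0.178
outer loop
vertex -3.076 -1.564 -0.674
vertex -3.591 -2.043 -1.494
vertex -2.449 -0.309 -1.801
endloop
endfacet
facet normal -0.348 -0.698 0.626
outer loop
vertex -3.076 -1.564 -0.674
vertex -4.496 -0.573 -0.36
vertex -3.591 -2.043 -1.494
endloop
endfacet
facet normal -0.807 0.563 0.178
outer loop
vertex -5.011 -1.051 -1.179
vertex -4.496 -0.573 -0.36
vertex -4.384 0.204 -2.306
endloop
endfacet
facet normal 0.348 0.697 -0.626
outer loop
vertex -3.869 0.683 -1.486
vertex -2.449 -0.309 -1.801
vertex -4.384 0.204 -2.306
endloop
endfacet
facet normal -0.807 0.563 0.178
outer loop
vertex -4.384 0.204 -2.306
vertex -4.496 -0.573 -0.36
vertex -3.869 0.683 -1.486
endloop
endfacet
facet normal 0.478 0.443 0.759
outer loop
vertex -3.869 0.683 -1.486
vertex -3.076 -1.564 -0.674
vertex -2.449 -0.309 -1.801
endloop
endfacet
facet normal 0.477 0.443 0.759
outer loop
vertex -4.496 -0.573 -0.36
vertex -3.076 -1.564 -0.674
vertex -3.869 0.683 -1.486
endloop
endfacet

endsolid


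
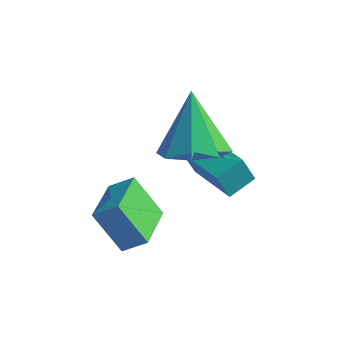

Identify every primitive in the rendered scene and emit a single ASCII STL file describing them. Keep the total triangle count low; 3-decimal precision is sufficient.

solid 
facet normal -0.614 0.011 0.789
outer loop
vertex -3.263 -4.378 1.675
vertex -3.629 -2.924 1.37
vertex -3.895 -4.64 1.187
endloop
endfacet
facet normal 0.240 -0.950 0.200
outer loop
vertex -3.011 -4.656 0.05
vertex -3.263 -4.378 1.675
vertex -3.895 -4.64 1.187
endloop
endfacet
facet normal -0.614 0.011 0.789
outer loop
vertex -3.895 -4.64 1.187
vertex -3.629 -2.924 1.37
vertex -4.261 -3.186 0.882
endloop
endfacet
facet normal -0.752 -0.311 -0.581
outer loop
vertex -4.261 -3.186 0.882
vertex -3.011 -4.656 0.05
vertex -3.895 -4.64 1.187
endloop
endfacet
facet normal 0.752 0.311 0.581
outer loop
vertex -3.263 -4.378 1.675
vertex -2.745 -2.94 0.233
vertex -3.629 -2.924 1.37
endloop
endfacet
facet normal 0.240 -0.950 0.200
outer loop
vertex -2.379 -4.394 0.538
vertex -3.263 -4.378 1.675
vertex -3.011 -4.656 0.05
endloop
endfacet
facet normal 0.752 0.311 0.581
outer loop
vertex -2.379 -4.394 0.538
vertex -2.745 -2.94 0.233
vertex -3.263 -4.378 1.675
endloop
endfacet
facet normal -0.240 0.950 -0.200
outer loop
vertex -3.629 -2.924 1.37
vertex -2.745 -2.94 0.233
vertex -4.261 -3.186 0.882
endloop
endfacet
facet normal -0.752 -0.311 -0.581
outer loop
vertex -3.377 -3.202 -0.255
vertex -3.011 -4.656 0.05
vertex -4.261 -3.186 0.882
endloop
endfacet
facet normal -0.240 0.950 -0.200
outer loop
vertex -4.261 -3.186 0.882
vertex -2.745 -2.94 0.233
vertex -3.377 -3.202 -0.255
endloop
endfacet
facet normal 0.614 -0.011 -0.789
outer loop
vertex -3.377 -3.202 -0.255
vertex -2.379 -4.394 0.538
vertex -3.011 -4.656 0.05
endloop
endfacet
facet normal 0.614 -0.011 -0.789
outer loop
vertex -2.745 -2.94 0.233
vertex -2.379 -4.394 0.538
vertex -3.377 -3.202 -0.255
endloop
endfacet
facet normal 0.297 -0.446 -0.844
outer loop
vertex -1.364 -2.4 2.948
vertex -2.234 -2.161 2.516
vertex -1.34 -1.72 2.597
endloop
endfacet
facet normal 0.733 0.292 0.615
outer loop
vertex -1.364 -2.4 2.948
vertex -1.34 -1.72 2.597
vertex -2.806 -1.299 4.144
endloop
endfacet
facet normal 0.297 -0.447 -0.844
outer loop
vertex -1.34 -1.72 2.597
vertex -2.234 -2.161 2.516
vertex -1.839 -1.299 2.198
endloop
endfacet
facet normal 0.501 0.829 0.249
outer loop
vertex -1.34 -1.72 2.597
vertex -1.839 -1.299 2.198
vertex -2.806 -1.299 4.144
endloop
endfacet
facet normal 0.298 -0.447 -0.843
outer loop
vertex -1.839 -1.299 2.198
vertex -2.234 -2.161 2.516
vertex -2.569 -1.383 1.985
endloop
endfacet
facet normal -0.100 0.994 -0.050
outer loop
vertex -1.839 -1.299 2.198
vertex -2.569 -1.383 1.985
vertex -2.806 -1.299 4.144
endloop
endfacet
facet normal 0.297 -0.448 -0.843
outer loop
vertex -2.569 -1.383 1.985
vertex -2.234 -2.161 2.516
vertex -3.103 -1.922 2.083
endloop
endfacet
facet normal -0.716 0.690 -0.105
outer loop
vertex -2.569 -1.383 1.985
vertex -3.103 -1.922 2.083
vertex -2.806 -1.299 4.144
endloop
endfacet
facet normal 0.297 -0.448 -0.843
outer loop
vertex -3.103 -1.922 2.083
vertex -2.234 -2.161 2.516
vertex -3.128 -2.602 2.435
endloop
endfacet
facet normal -0.989 0.095 0.114
outer loop
vertex -3.103 -1.922 2.083
vertex -3.128 -2.602 2.435
vertex -2.806 -1.299 4.144
endloop
endfacet
facet normal 0.297 -0.446 -0.844
outer loop
vertex -3.128 -2.602 2.435
vertex -2.234 -2.161 2.516
vertex -2.628 -3.023 2.833
endloop
endfacet
facet normal -0.756 -0.444 0.481
outer loop
vertex -3.128 -2.602 2.435
vertex -2.628 -3.023 2.833
vertex -2.806 -1.299 4.144
endloop
endfacet
facet normal 0.297 -0.446 -0.844
outer loop
vertex -2.628 -3.023 2.833
vertex -2.234 -2.161 2.516
vertex -1.898 -2.94 3.046
endloop
endfacet
facet normal -0.158 -0.608 0.778
outer loop
vertex -2.628 -3.023 2.833
vertex -1.898 -2.94 3.046
vertex -2.806 -1.299 4.144
endloop
endfacet
facet normal 0.297 -0.446 -0.844
outer loop
vertex -1.898 -2.94 3.046
vertex -2.234 -2.161 2.516
vertex -1.364 -2.4 2.948
endloop
endfacet
facet normal 0.460 -0.304 0.834
outer loop
vertex -1.898 -2.94 3.046
vertex -1.364 -2.4 2.948
vertex -2.806 -1.299 4.144
endloop
endfacet
facet normal -0.852 0.468 -0.233
outer loop
vertex -3.114 -1.21 1.124
vertex -2.761 -0.43 1.401
vertex -2.802 -1.056 0.294
endloop
endfacet
facet normal -0.392 -0.867 -0.308
outer loop
vertex -1.319 -1.87 0.699
vertex -3.114 -1.21 1.124
vertex -2.802 -1.056 0.294
endloop
endfacet
facet normal -0.853 0.468 -0.233
outer loop
vertex -2.802 -1.056 0.294
vertex -2.761 -0.43 1.401
vertex -2.45 -0.276 0.571
endloop
endfacet
facet normal 0.346 0.171 -0.922
outer loop
vertex -2.45 -0.276 0.571
vertex -1.319 -1.87 0.699
vertex -2.802 -1.056 0.294
endloop
endfacet
facet normal -0.346 -0.171 0.923
outer loop
vertex -3.114 -1.21 1.124
vertex -1.278 -1.244 1.806
vertex -2.761 -0.43 1.401
endloop
endfacet
facet normal -0.392 -0.867 -0.308
outer loop
vertex -1.63 -2.024 1.529
vertex -3.114 -1.21 1.124
vertex -1.319 -1.87 0.699
endloop
endfacet
facet normal -0.346 -0.172 0.922
outer loop
vertex -1.63 -2.024 1.529
vertex -1.278 -1.244 1.806
vertex -3.114 -1.21 1.124
endloop
endfacet
facet normal 0.392 0.867 0.308
outer loop
vertex -2.761 -0.43 1.401
vertex -1.278 -1.244 1.806
vertex -2.45 -0.276 0.571
endloop
endfacet
facet normal 0.346 0.171 -0.923
outer loop
vertex -0.966 -1.09 0.976
vertex -1.319 -1.87 0.699
vertex -2.45 -0.276 0.571
endloop
endfacet
facet normal 0.392 0.867 0.308
outer loop
vertex -2.45 -0.276 0.571
vertex -1.278 -1.244 1.806
vertex -0.966 -1.09 0.976
endloop
endfacet
facet normal 0.852 -0.468 0.233
outer loop
vertex -0.966 -1.09 0.976
vertex -1.63 -2.024 1.529
vertex -1.319 -1.87 0.699
endloop
endfacet
facet normal 0.852 -0.468 0.234
outer loop
vertex -1.278 -1.244 1.806
vertex -1.63 -2.024 1.529
vertex -0.966 -1.09 0.976
endloop
endfacet

endsolid


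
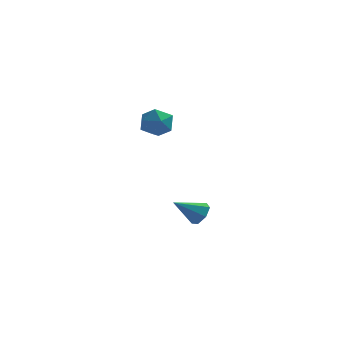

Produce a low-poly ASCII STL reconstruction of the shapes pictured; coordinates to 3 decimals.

solid 
facet normal -0.641 -0.233 0.731
outer loop
vertex 1.578 2.025 4.068
vertex 1.831 0.989 3.959
vertex 2.383 1.606 4.64
endloop
endfacet
facet normal -0.371 0.418 0.829
outer loop
vertex 1.578 2.025 4.068
vertex 2.383 1.606 4.64
vertex 2.488 2.577 4.197
endloop
endfacet
facet normal -0.528 0.811 0.254
outer loop
vertex 1.578 2.025 4.068
vertex 2.488 2.577 4.197
vertex 2.002 2.56 3.241
endloop
endfacet
facet normal -0.895 0.400 -0.200
outer loop
vertex 1.578 2.025 4.068
vertex 2.002 2.56 3.241
vertex 1.596 1.578 3.094
endloop
endfacet
facet normal -0.965 -0.246 0.095
outer loop
vertex 1.578 2.025 4.068
vertex 1.596 1.578 3.094
vertex 1.831 0.989 3.959
endloop
endfacet
facet normal 0.339 0.360 0.869
outer loop
vertex 2.488 2.577 4.197
vertex 2.383 1.606 4.64
vertex 3.304 1.882 4.166
endloop
endfacet
facet normal -0.098 -0.697 0.711
outer loop
vertex 2.383 1.606 4.64
vertex 1.831 0.989 3.959
vertex 2.898 0.9 4.019
endloop
endfacet
facet normal -0.622 -0.716 -0.318
outer loop
vertex 1.831 0.989 3.959
vertex 1.596 1.578 3.094
vertex 2.412 0.883 3.063
endloop
endfacet
facet normal -0.508 0.329 -0.796
outer loop
vertex 1.596 1.578 3.094
vertex 2.002 2.56 3.241
vertex 2.517 1.854 2.62
endloop
endfacet
facet normal 0.086 0.994 -0.062
outer loop
vertex 2.002 2.56 3.241
vertex 2.488 2.577 4.197
vertex 3.069 2.471 3.301
endloop
endfacet
facet normal 0.895 -0.400 0.200
outer loop
vertex 3.322 1.435 3.192
vertex 3.304 1.882 4.166
vertex 2.898 0.9 4.019
endloop
endfacet
facet normal 0.528 -0.811 -0.254
outer loop
vertex 3.322 1.435 3.192
vertex 2.898 0.9 4.019
vertex 2.412 0.883 3.063
endloop
endfacet
facet normal 0.371 -0.418 -0.829
outer loop
vertex 3.322 1.435 3.192
vertex 2.412 0.883 3.063
vertex 2.517 1.854 2.62
endloop
endfacet
facet normal 0.641 0.233 -0.731
outer loop
vertex 3.322 1.435 3.192
vertex 2.517 1.854 2.62
vertex 3.069 2.471 3.301
endloop
endfacet
facet normal 0.965 0.246 -0.095
outer loop
vertex 3.322 1.435 3.192
vertex 3.069 2.471 3.301
vertex 3.304 1.882 4.166
endloop
endfacet
facet normal 0.508 -0.329 0.796
outer loop
vertex 2.898 0.9 4.019
vertex 3.304 1.882 4.166
vertex 2.383 1.606 4.64
endloop
endfacet
facet normal -0.086 -0.994 0.062
outer loop
vertex 2.412 0.883 3.063
vertex 2.898 0.9 4.019
vertex 1.831 0.989 3.959
endloop
endfacet
facet normal -0.339 -0.360 -0.869
outer loop
vertex 2.517 1.854 2.62
vertex 2.412 0.883 3.063
vertex 1.596 1.578 3.094
endloop
endfacet
facet normal 0.098 0.697 -0.711
outer loop
vertex 3.069 2.471 3.301
vertex 2.517 1.854 2.62
vertex 2.002 2.56 3.241
endloop
endfacet
facet normal 0.622 0.716 0.318
outer loop
vertex 3.304 1.882 4.166
vertex 3.069 2.471 3.301
vertex 2.488 2.577 4.197
endloop
endfacet
facet normal 0.730 0.403 -0.552
outer loop
vertex 4.904 3.043 -3.703
vertex 4.436 3.758 -3.799
vertex 5.006 3.569 -3.184
endloop
endfacet
facet normal 0.341 -0.693 0.635
outer loop
vertex 4.904 3.043 -3.703
vertex 5.006 3.569 -3.184
vertex 3.064 3.002 -2.761
endloop
endfacet
facet normal 0.730 0.401 -0.553
outer loop
vertex 5.006 3.569 -3.184
vertex 4.436 3.758 -3.799
vertex 4.68 4.238 -3.129
endloop
endfacet
facet normal 0.207 0.020 0.978
outer loop
vertex 5.006 3.569 -3.184
vertex 4.68 4.238 -3.129
vertex 3.064 3.002 -2.761
endloop
endfacet
facet normal 0.730 0.401 -0.553
outer loop
vertex 4.68 4.238 -3.129
vertex 4.436 3.758 -3.799
vertex 4.17 4.545 -3.579
endloop
endfacet
facet normal -0.292 0.603 0.742
outer loop
vertex 4.68 4.238 -3.129
vertex 4.17 4.545 -3.579
vertex 3.064 3.002 -2.761
endloop
endfacet
facet normal 0.730 0.401 -0.553
outer loop
vertex 4.17 4.545 -3.579
vertex 4.436 3.758 -3.799
vertex 3.86 4.26 -4.195
endloop
endfacet
facet normal -0.780 0.616 0.108
outer loop
vertex 4.17 4.545 -3.579
vertex 3.86 4.26 -4.195
vertex 3.064 3.002 -2.761
endloop
endfacet
facet normal 0.730 0.402 -0.552
outer loop
vertex 3.86 4.26 -4.195
vertex 4.436 3.758 -3.799
vertex 3.985 3.596 -4.513
endloop
endfacet
facet normal -0.891 0.049 -0.452
outer loop
vertex 3.86 4.26 -4.195
vertex 3.985 3.596 -4.513
vertex 3.064 3.002 -2.761
endloop
endfacet
facet normal 0.730 0.402 -0.552
outer loop
vertex 3.985 3.596 -4.513
vertex 4.436 3.758 -3.799
vertex 4.449 3.055 -4.294
endloop
endfacet
facet normal -0.540 -0.669 -0.511
outer loop
vertex 3.985 3.596 -4.513
vertex 4.449 3.055 -4.294
vertex 3.064 3.002 -2.761
endloop
endfacet
facet normal 0.729 0.403 -0.553
outer loop
vertex 4.449 3.055 -4.294
vertex 4.436 3.758 -3.799
vertex 4.904 3.043 -3.703
endloop
endfacet
facet normal 0.009 -1.000 -0.027
outer loop
vertex 4.449 3.055 -4.294
vertex 4.904 3.043 -3.703
vertex 3.064 3.002 -2.761
endloop
endfacet

endsolid


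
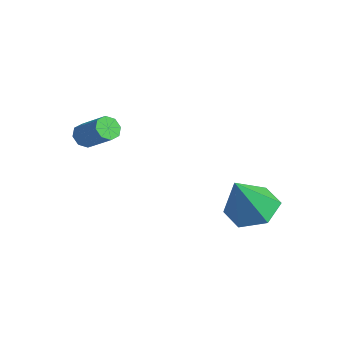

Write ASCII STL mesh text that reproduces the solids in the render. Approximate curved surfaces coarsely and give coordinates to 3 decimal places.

solid 
facet normal -0.758 -0.317 -0.570
outer loop
vertex -3.187 -1.271 1.444
vertex -3.538 -1.238 1.892
vertex -3.377 -0.88 1.479
endloop
endfacet
facet normal 0.486 0.309 -0.817
outer loop
vertex -3.187 -1.271 1.444
vertex -3.377 -0.88 1.479
vertex -2.051 -0.795 2.3
endloop
endfacet
facet normal 0.486 0.309 -0.817
outer loop
vertex -2.051 -0.795 2.3
vertex -3.377 -0.88 1.479
vertex -2.241 -0.404 2.335
endloop
endfacet
facet normal 0.758 0.317 0.570
outer loop
vertex -2.051 -0.795 2.3
vertex -2.241 -0.404 2.335
vertex -2.402 -0.762 2.748
endloop
endfacet
facet normal -0.758 -0.316 -0.570
outer loop
vertex -3.377 -0.88 1.479
vertex -3.538 -1.238 1.892
vertex -3.661 -0.698 1.756
endloop
endfacet
facet normal 0.037 0.852 -0.522
outer loop
vertex -3.377 -0.88 1.479
vertex -3.661 -0.698 1.756
vertex -2.241 -0.404 2.335
endloop
endfacet
facet normal 0.036 0.852 -0.522
outer loop
vertex -2.241 -0.404 2.335
vertex -3.661 -0.698 1.756
vertex -2.525 -0.223 2.611
endloop
endfacet
facet normal 0.757 0.318 0.571
outer loop
vertex -2.241 -0.404 2.335
vertex -2.525 -0.223 2.611
vertex -2.402 -0.762 2.748
endloop
endfacet
facet normal -0.757 -0.316 -0.571
outer loop
vertex -3.661 -0.698 1.756
vertex -3.538 -1.238 1.892
vertex -3.874 -0.833 2.113
endloop
endfacet
facet normal -0.435 0.897 0.080
outer loop
vertex -3.661 -0.698 1.756
vertex -3.874 -0.833 2.113
vertex -2.525 -0.223 2.611
endloop
endfacet
facet normal -0.435 0.897 0.079
outer loop
vertex -2.525 -0.223 2.611
vertex -3.874 -0.833 2.113
vertex -2.737 -0.357 2.968
endloop
endfacet
facet normal 0.758 0.318 0.569
outer loop
vertex -2.525 -0.223 2.611
vertex -2.737 -0.357 2.968
vertex -2.402 -0.762 2.748
endloop
endfacet
facet normal -0.758 -0.317 -0.570
outer loop
vertex -3.874 -0.833 2.113
vertex -3.538 -1.238 1.892
vertex -3.889 -1.205 2.34
endloop
endfacet
facet normal -0.651 0.414 0.636
outer loop
vertex -3.874 -0.833 2.113
vertex -3.889 -1.205 2.34
vertex -2.737 -0.357 2.968
endloop
endfacet
facet normal -0.652 0.416 0.634
outer loop
vertex -2.737 -0.357 2.968
vertex -3.889 -1.205 2.34
vertex -2.753 -0.729 3.196
endloop
endfacet
facet normal 0.758 0.317 0.570
outer loop
vertex -2.737 -0.357 2.968
vertex -2.753 -0.729 3.196
vertex -2.402 -0.762 2.748
endloop
endfacet
facet normal -0.758 -0.317 -0.570
outer loop
vertex -3.889 -1.205 2.34
vertex -3.538 -1.238 1.892
vertex -3.699 -1.596 2.305
endloop
endfacet
facet normal -0.486 -0.309 0.817
outer loop
vertex -3.889 -1.205 2.34
vertex -3.699 -1.596 2.305
vertex -2.753 -0.729 3.196
endloop
endfacet
facet normal -0.486 -0.309 0.817
outer loop
vertex -2.753 -0.729 3.196
vertex -3.699 -1.596 2.305
vertex -2.563 -1.12 3.161
endloop
endfacet
facet normal 0.758 0.317 0.570
outer loop
vertex -2.753 -0.729 3.196
vertex -2.563 -1.12 3.161
vertex -2.402 -0.762 2.748
endloop
endfacet
facet normal -0.757 -0.318 -0.571
outer loop
vertex -3.699 -1.596 2.305
vertex -3.538 -1.238 1.892
vertex -3.415 -1.777 2.029
endloop
endfacet
facet normal -0.036 -0.852 0.522
outer loop
vertex -3.699 -1.596 2.305
vertex -3.415 -1.777 2.029
vertex -2.563 -1.12 3.161
endloop
endfacet
facet normal -0.037 -0.852 0.522
outer loop
vertex -2.563 -1.12 3.161
vertex -3.415 -1.777 2.029
vertex -2.279 -1.302 2.884
endloop
endfacet
facet normal 0.758 0.316 0.570
outer loop
vertex -2.563 -1.12 3.161
vertex -2.279 -1.302 2.884
vertex -2.402 -0.762 2.748
endloop
endfacet
facet normal -0.758 -0.318 -0.569
outer loop
vertex -3.415 -1.777 2.029
vertex -3.538 -1.238 1.892
vertex -3.203 -1.643 1.672
endloop
endfacet
facet normal 0.434 -0.897 -0.079
outer loop
vertex -3.415 -1.777 2.029
vertex -3.203 -1.643 1.672
vertex -2.279 -1.302 2.884
endloop
endfacet
facet normal 0.435 -0.897 -0.079
outer loop
vertex -2.279 -1.302 2.884
vertex -3.203 -1.643 1.672
vertex -2.066 -1.167 2.527
endloop
endfacet
facet normal 0.757 0.316 0.571
outer loop
vertex -2.279 -1.302 2.884
vertex -2.066 -1.167 2.527
vertex -2.402 -0.762 2.748
endloop
endfacet
facet normal -0.758 -0.317 -0.570
outer loop
vertex -3.203 -1.643 1.672
vertex -3.538 -1.238 1.892
vertex -3.187 -1.271 1.444
endloop
endfacet
facet normal 0.651 -0.417 -0.634
outer loop
vertex -3.203 -1.643 1.672
vertex -3.187 -1.271 1.444
vertex -2.066 -1.167 2.527
endloop
endfacet
facet normal 0.652 -0.414 -0.635
outer loop
vertex -2.066 -1.167 2.527
vertex -3.187 -1.271 1.444
vertex -2.051 -0.795 2.3
endloop
endfacet
facet normal 0.758 0.317 0.570
outer loop
vertex -2.066 -1.167 2.527
vertex -2.051 -0.795 2.3
vertex -2.402 -0.762 2.748
endloop
endfacet
facet normal -0.228 0.466 -0.855
outer loop
vertex 1.637 2.576 -1.113
vertex 1.134 3.372 -0.545
vertex 2.204 3.459 -0.783
endloop
endfacet
facet normal 0.846 -0.533 -0.027
outer loop
vertex 1.637 2.576 -1.113
vertex 2.204 3.459 -0.783
vertex 1.606 2.408 1.225
endloop
endfacet
facet normal -0.228 0.466 -0.855
outer loop
vertex 2.204 3.459 -0.783
vertex 1.134 3.372 -0.545
vertex 1.701 4.255 -0.215
endloop
endfacet
facet normal 0.876 0.268 0.401
outer loop
vertex 2.204 3.459 -0.783
vertex 1.701 4.255 -0.215
vertex 1.606 2.408 1.225
endloop
endfacet
facet normal -0.229 0.466 -0.855
outer loop
vertex 1.701 4.255 -0.215
vertex 1.134 3.372 -0.545
vertex 0.63 4.168 0.024
endloop
endfacet
facet normal 0.126 0.606 0.785
outer loop
vertex 1.701 4.255 -0.215
vertex 0.63 4.168 0.024
vertex 1.606 2.408 1.225
endloop
endfacet
facet normal -0.229 0.466 -0.855
outer loop
vertex 0.63 4.168 0.024
vertex 1.134 3.372 -0.545
vertex 0.063 3.285 -0.306
endloop
endfacet
facet normal -0.655 0.143 0.742
outer loop
vertex 0.63 4.168 0.024
vertex 0.063 3.285 -0.306
vertex 1.606 2.408 1.225
endloop
endfacet
facet normal -0.229 0.466 -0.855
outer loop
vertex 0.063 3.285 -0.306
vertex 1.134 3.372 -0.545
vertex 0.567 2.489 -0.875
endloop
endfacet
facet normal -0.685 -0.658 0.313
outer loop
vertex 0.063 3.285 -0.306
vertex 0.567 2.489 -0.875
vertex 1.606 2.408 1.225
endloop
endfacet
facet normal -0.228 0.466 -0.855
outer loop
vertex 0.567 2.489 -0.875
vertex 1.134 3.372 -0.545
vertex 1.637 2.576 -1.113
endloop
endfacet
facet normal 0.065 -0.995 -0.071
outer loop
vertex 0.567 2.489 -0.875
vertex 1.637 2.576 -1.113
vertex 1.606 2.408 1.225
endloop
endfacet

endsolid


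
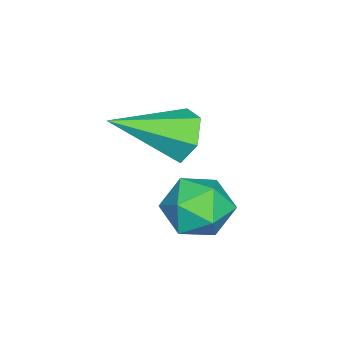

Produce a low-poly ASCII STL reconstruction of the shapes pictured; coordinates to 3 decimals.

solid 
facet normal -0.530 0.720 -0.447
outer loop
vertex -3.199 -0.997 -1.085
vertex -3.679 -1.107 -0.693
vertex -3.237 -0.686 -0.539
endloop
endfacet
facet normal 0.971 0.231 -0.064
outer loop
vertex -3.199 -0.997 -1.085
vertex -3.237 -0.686 -0.539
vertex -2.821 -2.273 0.033
endloop
endfacet
facet normal -0.530 0.720 -0.448
outer loop
vertex -3.237 -0.686 -0.539
vertex -3.679 -1.107 -0.693
vertex -3.717 -0.795 -0.147
endloop
endfacet
facet normal 0.521 0.407 0.751
outer loop
vertex -3.237 -0.686 -0.539
vertex -3.717 -0.795 -0.147
vertex -2.821 -2.273 0.033
endloop
endfacet
facet normal -0.530 0.720 -0.448
outer loop
vertex -3.717 -0.795 -0.147
vertex -3.679 -1.107 -0.693
vertex -4.16 -1.216 -0.3
endloop
endfacet
facet normal -0.280 -0.053 0.958
outer loop
vertex -3.717 -0.795 -0.147
vertex -4.16 -1.216 -0.3
vertex -2.821 -2.273 0.033
endloop
endfacet
facet normal -0.530 0.720 -0.448
outer loop
vertex -4.16 -1.216 -0.3
vertex -3.679 -1.107 -0.693
vertex -4.122 -1.528 -0.846
endloop
endfacet
facet normal -0.632 -0.691 0.351
outer loop
vertex -4.16 -1.216 -0.3
vertex -4.122 -1.528 -0.846
vertex -2.821 -2.273 0.033
endloop
endfacet
facet normal -0.530 0.720 -0.448
outer loop
vertex -4.122 -1.528 -0.846
vertex -3.679 -1.107 -0.693
vertex -3.642 -1.419 -1.239
endloop
endfacet
facet normal -0.183 -0.867 -0.464
outer loop
vertex -4.122 -1.528 -0.846
vertex -3.642 -1.419 -1.239
vertex -2.821 -2.273 0.033
endloop
endfacet
facet normal -0.530 0.720 -0.447
outer loop
vertex -3.642 -1.419 -1.239
vertex -3.679 -1.107 -0.693
vertex -3.199 -0.997 -1.085
endloop
endfacet
facet normal 0.620 -0.405 -0.672
outer loop
vertex -3.642 -1.419 -1.239
vertex -3.199 -0.997 -1.085
vertex -2.821 -2.273 0.033
endloop
endfacet
facet normal -0.991 -0.075 -0.107
outer loop
vertex -2.276 0.029 -1.351
vertex -2.262 -0.611 -1.031
vertex -2.349 -0.018 -0.641
endloop
endfacet
facet normal -0.792 0.609 -0.041
outer loop
vertex -2.276 0.029 -1.351
vertex -2.349 -0.018 -0.641
vertex -1.94 0.495 -0.925
endloop
endfacet
facet normal -0.331 0.756 -0.565
outer loop
vertex -2.276 0.029 -1.351
vertex -1.94 0.495 -0.925
vertex -1.602 0.22 -1.491
endloop
endfacet
facet normal -0.245 0.163 -0.956
outer loop
vertex -2.276 0.029 -1.351
vertex -1.602 0.22 -1.491
vertex -1.801 -0.464 -1.557
endloop
endfacet
facet normal -0.654 -0.350 -0.671
outer loop
vertex -2.276 0.029 -1.351
vertex -1.801 -0.464 -1.557
vertex -2.262 -0.611 -1.031
endloop
endfacet
facet normal -0.449 0.679 0.580
outer loop
vertex -1.94 0.495 -0.925
vertex -2.349 -0.018 -0.641
vertex -1.719 0.144 -0.343
endloop
endfacet
facet normal -0.771 -0.425 0.475
outer loop
vertex -2.349 -0.018 -0.641
vertex -2.262 -0.611 -1.031
vertex -1.918 -0.54 -0.409
endloop
endfacet
facet normal -0.224 -0.870 -0.439
outer loop
vertex -2.262 -0.611 -1.031
vertex -1.801 -0.464 -1.557
vertex -1.58 -0.815 -0.975
endloop
endfacet
facet normal 0.436 -0.040 -0.899
outer loop
vertex -1.801 -0.464 -1.557
vertex -1.602 0.22 -1.491
vertex -1.171 -0.302 -1.259
endloop
endfacet
facet normal 0.296 0.917 -0.268
outer loop
vertex -1.602 0.22 -1.491
vertex -1.94 0.495 -0.925
vertex -1.258 0.291 -0.869
endloop
endfacet
facet normal 0.245 -0.163 0.956
outer loop
vertex -1.244 -0.349 -0.549
vertex -1.719 0.144 -0.343
vertex -1.918 -0.54 -0.409
endloop
endfacet
facet normal 0.331 -0.756 0.565
outer loop
vertex -1.244 -0.349 -0.549
vertex -1.918 -0.54 -0.409
vertex -1.58 -0.815 -0.975
endloop
endfacet
facet normal 0.792 -0.609 0.041
outer loop
vertex -1.244 -0.349 -0.549
vertex -1.58 -0.815 -0.975
vertex -1.171 -0.302 -1.259
endloop
endfacet
facet normal 0.991 0.075 0.107
outer loop
vertex -1.244 -0.349 -0.549
vertex -1.171 -0.302 -1.259
vertex -1.258 0.291 -0.869
endloop
endfacet
facet normal 0.654 0.350 0.671
outer loop
vertex -1.244 -0.349 -0.549
vertex -1.258 0.291 -0.869
vertex -1.719 0.144 -0.343
endloop
endfacet
facet normal -0.436 0.040 0.899
outer loop
vertex -1.918 -0.54 -0.409
vertex -1.719 0.144 -0.343
vertex -2.349 -0.018 -0.641
endloop
endfacet
facet normal -0.296 -0.917 0.268
outer loop
vertex -1.58 -0.815 -0.975
vertex -1.918 -0.54 -0.409
vertex -2.262 -0.611 -1.031
endloop
endfacet
facet normal 0.449 -0.679 -0.580
outer loop
vertex -1.171 -0.302 -1.259
vertex -1.58 -0.815 -0.975
vertex -1.801 -0.464 -1.557
endloop
endfacet
facet normal 0.771 0.425 -0.475
outer loop
vertex -1.258 0.291 -0.869
vertex -1.171 -0.302 -1.259
vertex -1.602 0.22 -1.491
endloop
endfacet
facet normal 0.224 0.870 0.439
outer loop
vertex -1.719 0.144 -0.343
vertex -1.258 0.291 -0.869
vertex -1.94 0.495 -0.925
endloop
endfacet

endsolid


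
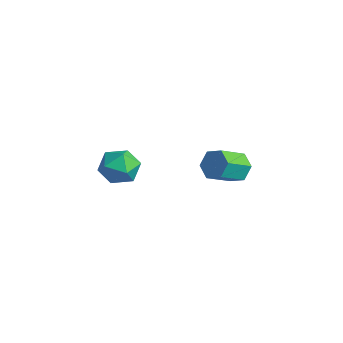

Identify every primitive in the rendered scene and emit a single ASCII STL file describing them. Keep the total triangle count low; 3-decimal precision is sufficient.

solid 
facet normal -0.104 0.855 -0.508
outer loop
vertex -2.366 1.901 -2.764
vertex -2.995 1.62 -3.108
vertex -3.059 2.006 -2.445
endloop
endfacet
facet normal 0.423 0.500 0.755
outer loop
vertex -2.366 1.901 -2.764
vertex -3.059 2.006 -2.445
vertex -2.216 0.661 -2.027
endloop
endfacet
facet normal 0.423 0.500 0.756
outer loop
vertex -2.216 0.661 -2.027
vertex -3.059 2.006 -2.445
vertex -2.909 0.766 -1.709
endloop
endfacet
facet normal 0.103 -0.855 0.508
outer loop
vertex -2.216 0.661 -2.027
vertex -2.909 0.766 -1.709
vertex -2.845 0.38 -2.372
endloop
endfacet
facet normal -0.103 0.855 -0.508
outer loop
vertex -3.059 2.006 -2.445
vertex -2.995 1.62 -3.108
vertex -3.688 1.725 -2.79
endloop
endfacet
facet normal -0.568 0.368 0.736
outer loop
vertex -3.059 2.006 -2.445
vertex -3.688 1.725 -2.79
vertex -2.909 0.766 -1.709
endloop
endfacet
facet normal -0.567 0.369 0.736
outer loop
vertex -2.909 0.766 -1.709
vertex -3.688 1.725 -2.79
vertex -3.538 0.485 -2.053
endloop
endfacet
facet normal 0.104 -0.855 0.508
outer loop
vertex -2.909 0.766 -1.709
vertex -3.538 0.485 -2.053
vertex -2.845 0.38 -2.372
endloop
endfacet
facet normal -0.103 0.855 -0.508
outer loop
vertex -3.688 1.725 -2.79
vertex -2.995 1.62 -3.108
vertex -3.624 1.339 -3.453
endloop
endfacet
facet normal -0.991 -0.131 -0.019
outer loop
vertex -3.688 1.725 -2.79
vertex -3.624 1.339 -3.453
vertex -3.538 0.485 -2.053
endloop
endfacet
facet normal -0.991 -0.131 -0.019
outer loop
vertex -3.538 0.485 -2.053
vertex -3.624 1.339 -3.453
vertex -3.474 0.099 -2.716
endloop
endfacet
facet normal 0.104 -0.855 0.508
outer loop
vertex -3.538 0.485 -2.053
vertex -3.474 0.099 -2.716
vertex -2.845 0.38 -2.372
endloop
endfacet
facet normal -0.103 0.855 -0.508
outer loop
vertex -3.624 1.339 -3.453
vertex -2.995 1.62 -3.108
vertex -2.931 1.234 -3.771
endloop
endfacet
facet normal -0.423 -0.500 -0.756
outer loop
vertex -3.624 1.339 -3.453
vertex -2.931 1.234 -3.771
vertex -3.474 0.099 -2.716
endloop
endfacet
facet normal -0.424 -0.500 -0.756
outer loop
vertex -3.474 0.099 -2.716
vertex -2.931 1.234 -3.771
vertex -2.781 -0.006 -3.035
endloop
endfacet
facet normal 0.104 -0.855 0.508
outer loop
vertex -3.474 0.099 -2.716
vertex -2.781 -0.006 -3.035
vertex -2.845 0.38 -2.372
endloop
endfacet
facet normal -0.104 0.855 -0.508
outer loop
vertex -2.931 1.234 -3.771
vertex -2.995 1.62 -3.108
vertex -2.302 1.515 -3.427
endloop
endfacet
facet normal 0.567 -0.368 -0.736
outer loop
vertex -2.931 1.234 -3.771
vertex -2.302 1.515 -3.427
vertex -2.781 -0.006 -3.035
endloop
endfacet
facet normal 0.568 -0.369 -0.736
outer loop
vertex -2.781 -0.006 -3.035
vertex -2.302 1.515 -3.427
vertex -2.152 0.275 -2.69
endloop
endfacet
facet normal 0.103 -0.855 0.508
outer loop
vertex -2.781 -0.006 -3.035
vertex -2.152 0.275 -2.69
vertex -2.845 0.38 -2.372
endloop
endfacet
facet normal -0.104 0.855 -0.508
outer loop
vertex -2.302 1.515 -3.427
vertex -2.995 1.62 -3.108
vertex -2.366 1.901 -2.764
endloop
endfacet
facet normal 0.991 0.131 0.019
outer loop
vertex -2.302 1.515 -3.427
vertex -2.366 1.901 -2.764
vertex -2.152 0.275 -2.69
endloop
endfacet
facet normal 0.991 0.131 0.019
outer loop
vertex -2.152 0.275 -2.69
vertex -2.366 1.901 -2.764
vertex -2.216 0.661 -2.027
endloop
endfacet
facet normal 0.103 -0.855 0.508
outer loop
vertex -2.152 0.275 -2.69
vertex -2.216 0.661 -2.027
vertex -2.845 0.38 -2.372
endloop
endfacet
facet normal 0.419 0.832 -0.363
outer loop
vertex -2.332 -3.659 -1.581
vertex -3.12 -3.186 -1.406
vertex -2.451 -3.238 -0.753
endloop
endfacet
facet normal 0.911 0.405 -0.075
outer loop
vertex -2.332 -3.659 -1.581
vertex -2.451 -3.238 -0.753
vertex -2.074 -4.094 -0.793
endloop
endfacet
facet normal 0.884 -0.223 -0.412
outer loop
vertex -2.332 -3.659 -1.581
vertex -2.074 -4.094 -0.793
vertex -2.51 -4.571 -1.47
endloop
endfacet
facet normal 0.373 -0.184 -0.909
outer loop
vertex -2.332 -3.659 -1.581
vertex -2.51 -4.571 -1.47
vertex -3.157 -4.01 -1.849
endloop
endfacet
facet normal 0.086 0.469 -0.879
outer loop
vertex -2.332 -3.659 -1.581
vertex -3.157 -4.01 -1.849
vertex -3.12 -3.186 -1.406
endloop
endfacet
facet normal 0.736 0.296 0.608
outer loop
vertex -2.074 -4.094 -0.793
vertex -2.451 -3.238 -0.753
vertex -2.703 -3.89 -0.131
endloop
endfacet
facet normal -0.062 0.988 0.142
outer loop
vertex -2.451 -3.238 -0.753
vertex -3.12 -3.186 -1.406
vertex -3.35 -3.329 -0.51
endloop
endfacet
facet normal -0.600 0.400 -0.693
outer loop
vertex -3.12 -3.186 -1.406
vertex -3.157 -4.01 -1.849
vertex -3.786 -3.806 -1.187
endloop
endfacet
facet normal -0.134 -0.656 -0.742
outer loop
vertex -3.157 -4.01 -1.849
vertex -2.51 -4.571 -1.47
vertex -3.409 -4.662 -1.227
endloop
endfacet
facet normal 0.691 -0.720 0.062
outer loop
vertex -2.51 -4.571 -1.47
vertex -2.074 -4.094 -0.793
vertex -2.74 -4.714 -0.574
endloop
endfacet
facet normal -0.373 0.184 0.909
outer loop
vertex -3.528 -4.241 -0.399
vertex -2.703 -3.89 -0.131
vertex -3.35 -3.329 -0.51
endloop
endfacet
facet normal -0.884 0.223 0.412
outer loop
vertex -3.528 -4.241 -0.399
vertex -3.35 -3.329 -0.51
vertex -3.786 -3.806 -1.187
endloop
endfacet
facet normal -0.911 -0.405 0.075
outer loop
vertex -3.528 -4.241 -0.399
vertex -3.786 -3.806 -1.187
vertex -3.409 -4.662 -1.227
endloop
endfacet
facet normal -0.419 -0.832 0.363
outer loop
vertex -3.528 -4.241 -0.399
vertex -3.409 -4.662 -1.227
vertex -2.74 -4.714 -0.574
endloop
endfacet
facet normal -0.086 -0.469 0.879
outer loop
vertex -3.528 -4.241 -0.399
vertex -2.74 -4.714 -0.574
vertex -2.703 -3.89 -0.131
endloop
endfacet
facet normal 0.134 0.656 0.742
outer loop
vertex -3.35 -3.329 -0.51
vertex -2.703 -3.89 -0.131
vertex -2.451 -3.238 -0.753
endloop
endfacet
facet normal -0.691 0.720 -0.062
outer loop
vertex -3.786 -3.806 -1.187
vertex -3.35 -3.329 -0.51
vertex -3.12 -3.186 -1.406
endloop
endfacet
facet normal -0.736 -0.296 -0.608
outer loop
vertex -3.409 -4.662 -1.227
vertex -3.786 -3.806 -1.187
vertex -3.157 -4.01 -1.849
endloop
endfacet
facet normal 0.062 -0.988 -0.142
outer loop
vertex -2.74 -4.714 -0.574
vertex -3.409 -4.662 -1.227
vertex -2.51 -4.571 -1.47
endloop
endfacet
facet normal 0.600 -0.400 0.693
outer loop
vertex -2.703 -3.89 -0.131
vertex -2.74 -4.714 -0.574
vertex -2.074 -4.094 -0.793
endloop
endfacet

endsolid


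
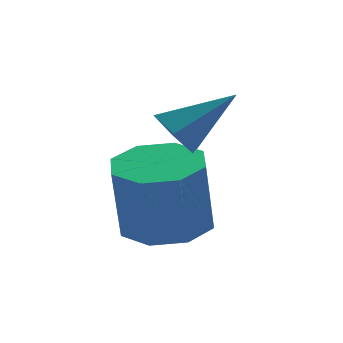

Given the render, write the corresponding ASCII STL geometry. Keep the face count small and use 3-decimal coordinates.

solid 
facet normal -0.777 0.200 -0.597
outer loop
vertex -2.928 -2.547 -1.817
vertex -3.307 -2.464 -1.296
vertex -2.985 -1.959 -1.546
endloop
endfacet
facet normal 0.861 0.279 -0.425
outer loop
vertex -2.928 -2.547 -1.817
vertex -2.985 -1.959 -1.546
vertex -2.173 -2.756 -0.424
endloop
endfacet
facet normal -0.777 0.200 -0.597
outer loop
vertex -2.985 -1.959 -1.546
vertex -3.307 -2.464 -1.296
vertex -3.364 -1.876 -1.025
endloop
endfacet
facet normal 0.500 0.835 0.231
outer loop
vertex -2.985 -1.959 -1.546
vertex -3.364 -1.876 -1.025
vertex -2.173 -2.756 -0.424
endloop
endfacet
facet normal -0.777 0.200 -0.597
outer loop
vertex -3.364 -1.876 -1.025
vertex -3.307 -2.464 -1.296
vertex -3.687 -2.382 -0.774
endloop
endfacet
facet normal -0.082 0.484 0.871
outer loop
vertex -3.364 -1.876 -1.025
vertex -3.687 -2.382 -0.774
vertex -2.173 -2.756 -0.424
endloop
endfacet
facet normal -0.777 0.200 -0.597
outer loop
vertex -3.687 -2.382 -0.774
vertex -3.307 -2.464 -1.296
vertex -3.63 -2.97 -1.045
endloop
endfacet
facet normal -0.302 -0.423 0.854
outer loop
vertex -3.687 -2.382 -0.774
vertex -3.63 -2.97 -1.045
vertex -2.173 -2.756 -0.424
endloop
endfacet
facet normal -0.777 0.199 -0.598
outer loop
vertex -3.63 -2.97 -1.045
vertex -3.307 -2.464 -1.296
vertex -3.25 -3.052 -1.566
endloop
endfacet
facet normal 0.060 -0.979 0.197
outer loop
vertex -3.63 -2.97 -1.045
vertex -3.25 -3.052 -1.566
vertex -2.173 -2.756 -0.424
endloop
endfacet
facet normal -0.777 0.199 -0.597
outer loop
vertex -3.25 -3.052 -1.566
vertex -3.307 -2.464 -1.296
vertex -2.928 -2.547 -1.817
endloop
endfacet
facet normal 0.641 -0.628 -0.442
outer loop
vertex -3.25 -3.052 -1.566
vertex -2.928 -2.547 -1.817
vertex -2.173 -2.756 -0.424
endloop
endfacet
facet normal 0.126 0.033 -0.992
outer loop
vertex -2.796 -2.945 -3.226
vertex -3.697 -2.882 -3.338
vertex -3.019 -2.285 -3.232
endloop
endfacet
facet normal 0.939 0.318 0.129
outer loop
vertex -2.796 -2.945 -3.226
vertex -3.019 -2.285 -3.232
vertex -3.002 -3.0 -1.59
endloop
endfacet
facet normal 0.939 0.318 0.129
outer loop
vertex -3.002 -3.0 -1.59
vertex -3.019 -2.285 -3.232
vertex -3.225 -2.34 -1.596
endloop
endfacet
facet normal -0.126 -0.033 0.992
outer loop
vertex -3.002 -3.0 -1.59
vertex -3.225 -2.34 -1.596
vertex -3.903 -2.938 -1.702
endloop
endfacet
facet normal 0.126 0.034 -0.992
outer loop
vertex -3.019 -2.285 -3.232
vertex -3.697 -2.882 -3.338
vertex -3.639 -1.975 -3.3
endloop
endfacet
facet normal 0.438 0.895 0.085
outer loop
vertex -3.019 -2.285 -3.232
vertex -3.639 -1.975 -3.3
vertex -3.225 -2.34 -1.596
endloop
endfacet
facet normal 0.438 0.895 0.085
outer loop
vertex -3.225 -2.34 -1.596
vertex -3.639 -1.975 -3.3
vertex -3.845 -2.03 -1.664
endloop
endfacet
facet normal -0.125 -0.033 0.992
outer loop
vertex -3.225 -2.34 -1.596
vertex -3.845 -2.03 -1.664
vertex -3.903 -2.938 -1.702
endloop
endfacet
facet normal 0.125 0.034 -0.992
outer loop
vertex -3.639 -1.975 -3.3
vertex -3.697 -2.882 -3.338
vertex -4.293 -2.197 -3.39
endloop
endfacet
facet normal -0.320 0.947 -0.008
outer loop
vertex -3.639 -1.975 -3.3
vertex -4.293 -2.197 -3.39
vertex -3.845 -2.03 -1.664
endloop
endfacet
facet normal -0.320 0.947 -0.008
outer loop
vertex -3.845 -2.03 -1.664
vertex -4.293 -2.197 -3.39
vertex -4.499 -2.252 -1.754
endloop
endfacet
facet normal -0.125 -0.034 0.992
outer loop
vertex -3.845 -2.03 -1.664
vertex -4.499 -2.252 -1.754
vertex -3.903 -2.938 -1.702
endloop
endfacet
facet normal 0.126 0.034 -0.991
outer loop
vertex -4.293 -2.197 -3.39
vertex -3.697 -2.882 -3.338
vertex -4.598 -2.82 -3.45
endloop
endfacet
facet normal -0.890 0.445 -0.097
outer loop
vertex -4.293 -2.197 -3.39
vertex -4.598 -2.82 -3.45
vertex -4.499 -2.252 -1.754
endloop
endfacet
facet normal -0.890 0.445 -0.097
outer loop
vertex -4.499 -2.252 -1.754
vertex -4.598 -2.82 -3.45
vertex -4.804 -2.875 -1.814
endloop
endfacet
facet normal -0.126 -0.034 0.991
outer loop
vertex -4.499 -2.252 -1.754
vertex -4.804 -2.875 -1.814
vertex -3.903 -2.938 -1.702
endloop
endfacet
facet normal 0.126 0.033 -0.992
outer loop
vertex -4.598 -2.82 -3.45
vertex -3.697 -2.882 -3.338
vertex -4.375 -3.48 -3.444
endloop
endfacet
facet normal -0.939 -0.318 -0.129
outer loop
vertex -4.598 -2.82 -3.45
vertex -4.375 -3.48 -3.444
vertex -4.804 -2.875 -1.814
endloop
endfacet
facet normal -0.939 -0.318 -0.129
outer loop
vertex -4.804 -2.875 -1.814
vertex -4.375 -3.48 -3.444
vertex -4.581 -3.535 -1.808
endloop
endfacet
facet normal -0.126 -0.033 0.992
outer loop
vertex -4.804 -2.875 -1.814
vertex -4.581 -3.535 -1.808
vertex -3.903 -2.938 -1.702
endloop
endfacet
facet normal 0.125 0.033 -0.992
outer loop
vertex -4.375 -3.48 -3.444
vertex -3.697 -2.882 -3.338
vertex -3.755 -3.79 -3.376
endloop
endfacet
facet normal -0.438 -0.895 -0.085
outer loop
vertex -4.375 -3.48 -3.444
vertex -3.755 -3.79 -3.376
vertex -4.581 -3.535 -1.808
endloop
endfacet
facet normal -0.438 -0.895 -0.085
outer loop
vertex -4.581 -3.535 -1.808
vertex -3.755 -3.79 -3.376
vertex -3.961 -3.845 -1.74
endloop
endfacet
facet normal -0.126 -0.034 0.992
outer loop
vertex -4.581 -3.535 -1.808
vertex -3.961 -3.845 -1.74
vertex -3.903 -2.938 -1.702
endloop
endfacet
facet normal 0.125 0.034 -0.992
outer loop
vertex -3.755 -3.79 -3.376
vertex -3.697 -2.882 -3.338
vertex -3.101 -3.568 -3.286
endloop
endfacet
facet normal 0.320 -0.947 0.008
outer loop
vertex -3.755 -3.79 -3.376
vertex -3.101 -3.568 -3.286
vertex -3.961 -3.845 -1.74
endloop
endfacet
facet normal 0.320 -0.947 0.008
outer loop
vertex -3.961 -3.845 -1.74
vertex -3.101 -3.568 -3.286
vertex -3.307 -3.623 -1.65
endloop
endfacet
facet normal -0.125 -0.034 0.992
outer loop
vertex -3.961 -3.845 -1.74
vertex -3.307 -3.623 -1.65
vertex -3.903 -2.938 -1.702
endloop
endfacet
facet normal 0.126 0.034 -0.991
outer loop
vertex -3.101 -3.568 -3.286
vertex -3.697 -2.882 -3.338
vertex -2.796 -2.945 -3.226
endloop
endfacet
facet normal 0.890 -0.445 0.097
outer loop
vertex -3.101 -3.568 -3.286
vertex -2.796 -2.945 -3.226
vertex -3.307 -3.623 -1.65
endloop
endfacet
facet normal 0.890 -0.445 0.097
outer loop
vertex -3.307 -3.623 -1.65
vertex -2.796 -2.945 -3.226
vertex -3.002 -3.0 -1.59
endloop
endfacet
facet normal -0.126 -0.034 0.991
outer loop
vertex -3.307 -3.623 -1.65
vertex -3.002 -3.0 -1.59
vertex -3.903 -2.938 -1.702
endloop
endfacet

endsolid
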